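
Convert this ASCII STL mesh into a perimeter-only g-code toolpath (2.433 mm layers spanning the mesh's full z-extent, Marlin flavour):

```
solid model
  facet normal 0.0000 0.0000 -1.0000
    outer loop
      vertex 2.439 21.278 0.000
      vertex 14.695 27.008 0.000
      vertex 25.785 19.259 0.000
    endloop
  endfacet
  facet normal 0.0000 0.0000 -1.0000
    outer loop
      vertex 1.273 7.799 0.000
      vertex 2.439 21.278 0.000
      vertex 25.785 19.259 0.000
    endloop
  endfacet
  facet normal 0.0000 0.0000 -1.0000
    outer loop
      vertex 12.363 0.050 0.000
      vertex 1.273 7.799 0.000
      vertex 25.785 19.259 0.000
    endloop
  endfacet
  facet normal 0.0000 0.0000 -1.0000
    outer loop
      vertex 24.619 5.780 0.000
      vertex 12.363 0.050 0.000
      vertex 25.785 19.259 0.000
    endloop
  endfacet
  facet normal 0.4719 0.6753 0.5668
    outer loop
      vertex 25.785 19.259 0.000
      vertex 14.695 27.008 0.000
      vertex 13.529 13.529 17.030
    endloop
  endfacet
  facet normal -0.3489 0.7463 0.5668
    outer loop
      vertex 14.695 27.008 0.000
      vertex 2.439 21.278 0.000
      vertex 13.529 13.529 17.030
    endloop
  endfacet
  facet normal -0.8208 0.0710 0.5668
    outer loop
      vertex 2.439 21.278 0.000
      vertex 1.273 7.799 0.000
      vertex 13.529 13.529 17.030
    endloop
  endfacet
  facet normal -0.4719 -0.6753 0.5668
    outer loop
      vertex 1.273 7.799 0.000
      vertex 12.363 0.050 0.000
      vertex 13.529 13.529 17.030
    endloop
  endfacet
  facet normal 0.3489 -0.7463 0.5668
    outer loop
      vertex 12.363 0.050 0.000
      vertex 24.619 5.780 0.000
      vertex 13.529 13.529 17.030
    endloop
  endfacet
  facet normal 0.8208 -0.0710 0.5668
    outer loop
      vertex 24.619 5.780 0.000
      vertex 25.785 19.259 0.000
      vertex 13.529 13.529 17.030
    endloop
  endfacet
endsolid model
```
; perimeter-only toolpath
G21 ; units = mm
G90 ; absolute positioning
G28 ; home
; layer 1
G0 Z2.433
G0 X24.034 Y18.440
G1 X14.528 Y25.082
G1 X4.023 Y20.171
G1 X3.024 Y8.618
G1 X12.530 Y1.976
G1 X23.035 Y6.887
G1 X24.034 Y18.440
; layer 2
G0 Z4.866
G0 X22.283 Y17.622
G1 X14.362 Y23.157
G1 X5.608 Y19.064
G1 X4.775 Y9.436
G1 X12.696 Y3.901
G1 X21.450 Y7.994
G1 X22.283 Y17.622
; layer 3
G0 Z7.299
G0 X20.532 Y16.803
G1 X14.195 Y21.231
G1 X7.192 Y17.957
G1 X6.526 Y10.255
G1 X12.863 Y5.827
G1 X19.866 Y9.101
G1 X20.532 Y16.803
; layer 4
G0 Z9.731
G0 X18.782 Y15.985
G1 X14.029 Y19.306
G1 X8.776 Y16.850
G1 X8.276 Y11.073
G1 X13.029 Y7.752
G1 X18.282 Y10.208
G1 X18.782 Y15.985
; layer 5
G0 Z12.164
G0 X17.031 Y15.166
G1 X13.862 Y17.380
G1 X10.360 Y15.743
G1 X10.027 Y11.892
G1 X13.196 Y9.678
G1 X16.698 Y11.315
G1 X17.031 Y15.166
; layer 6
G0 Z14.597
G0 X15.280 Y14.348
G1 X13.696 Y15.455
G1 X11.945 Y14.636
G1 X11.778 Y12.710
G1 X13.362 Y11.603
G1 X15.113 Y12.422
G1 X15.280 Y14.348
M2 ; end

The solid is a regular 6-sided pyramid, base circumscribed radius ≈ 13.5 mm, apex at z ≈ 17 mm. Slicing at Δz = 2.433 mm — 7 equal slices spanning the solid's height, so layer i sits at z = i·h/7 — gives 6 non-empty perimeters. Each is a 6-segment closed polygon; G0 lifts to the layer z and rapids to the start vertex, then G1 traces the edges. The cross-section shrinks linearly with z (the slice at the apex is degenerate and omitted).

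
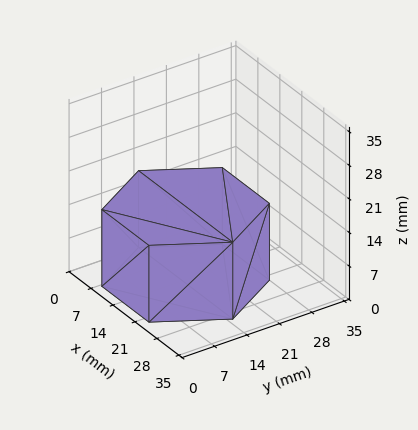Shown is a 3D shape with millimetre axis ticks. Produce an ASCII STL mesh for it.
Reading the render: the shape is a regular 6-sided prism (a cylinder approximated with 6 flat sides), circumscribed radius ≈ 15 mm, height ≈ 16 mm (dimensions read to the nearest mm from the axis ticks). For the STL, each face is triangulated and given an outward normal.

solid part
  facet normal 0.0000 0.0000 -1.0000
    outer loop
      vertex 7.500 27.990 0.000
      vertex 22.500 27.990 0.000
      vertex 30.000 15.000 0.000
    endloop
  endfacet
  facet normal 0.0000 0.0000 -1.0000
    outer loop
      vertex 0.000 15.000 0.000
      vertex 7.500 27.990 0.000
      vertex 30.000 15.000 0.000
    endloop
  endfacet
  facet normal 0.0000 0.0000 -1.0000
    outer loop
      vertex 7.500 2.010 0.000
      vertex 0.000 15.000 0.000
      vertex 30.000 15.000 0.000
    endloop
  endfacet
  facet normal 0.0000 0.0000 -1.0000
    outer loop
      vertex 22.500 2.010 0.000
      vertex 7.500 2.010 0.000
      vertex 30.000 15.000 0.000
    endloop
  endfacet
  facet normal 0.0000 0.0000 1.0000
    outer loop
      vertex 30.000 15.000 16.000
      vertex 22.500 27.990 16.000
      vertex 7.500 27.990 16.000
    endloop
  endfacet
  facet normal 0.0000 0.0000 1.0000
    outer loop
      vertex 30.000 15.000 16.000
      vertex 7.500 27.990 16.000
      vertex 0.000 15.000 16.000
    endloop
  endfacet
  facet normal 0.0000 0.0000 1.0000
    outer loop
      vertex 30.000 15.000 16.000
      vertex 0.000 15.000 16.000
      vertex 7.500 2.010 16.000
    endloop
  endfacet
  facet normal 0.0000 0.0000 1.0000
    outer loop
      vertex 30.000 15.000 16.000
      vertex 7.500 2.010 16.000
      vertex 22.500 2.010 16.000
    endloop
  endfacet
  facet normal 0.8660 0.5000 0.0000
    outer loop
      vertex 30.000 15.000 0.000
      vertex 22.500 27.990 0.000
      vertex 22.500 27.990 16.000
    endloop
  endfacet
  facet normal 0.8660 0.5000 0.0000
    outer loop
      vertex 30.000 15.000 0.000
      vertex 22.500 27.990 16.000
      vertex 30.000 15.000 16.000
    endloop
  endfacet
  facet normal 0.0000 1.0000 0.0000
    outer loop
      vertex 22.500 27.990 0.000
      vertex 7.500 27.990 0.000
      vertex 7.500 27.990 16.000
    endloop
  endfacet
  facet normal 0.0000 1.0000 0.0000
    outer loop
      vertex 22.500 27.990 0.000
      vertex 7.500 27.990 16.000
      vertex 22.500 27.990 16.000
    endloop
  endfacet
  facet normal -0.8660 0.5000 0.0000
    outer loop
      vertex 7.500 27.990 0.000
      vertex 0.000 15.000 0.000
      vertex 0.000 15.000 16.000
    endloop
  endfacet
  facet normal -0.8660 0.5000 0.0000
    outer loop
      vertex 7.500 27.990 0.000
      vertex 0.000 15.000 16.000
      vertex 7.500 27.990 16.000
    endloop
  endfacet
  facet normal -0.8660 -0.5000 0.0000
    outer loop
      vertex 0.000 15.000 0.000
      vertex 7.500 2.010 0.000
      vertex 7.500 2.010 16.000
    endloop
  endfacet
  facet normal -0.8660 -0.5000 0.0000
    outer loop
      vertex 0.000 15.000 0.000
      vertex 7.500 2.010 16.000
      vertex 0.000 15.000 16.000
    endloop
  endfacet
  facet normal 0.0000 -1.0000 0.0000
    outer loop
      vertex 7.500 2.010 0.000
      vertex 22.500 2.010 0.000
      vertex 22.500 2.010 16.000
    endloop
  endfacet
  facet normal 0.0000 -1.0000 0.0000
    outer loop
      vertex 7.500 2.010 0.000
      vertex 22.500 2.010 16.000
      vertex 7.500 2.010 16.000
    endloop
  endfacet
  facet normal 0.8660 -0.5000 0.0000
    outer loop
      vertex 22.500 2.010 0.000
      vertex 30.000 15.000 0.000
      vertex 30.000 15.000 16.000
    endloop
  endfacet
  facet normal 0.8660 -0.5000 0.0000
    outer loop
      vertex 22.500 2.010 0.000
      vertex 30.000 15.000 16.000
      vertex 22.500 2.010 16.000
    endloop
  endfacet
endsolid part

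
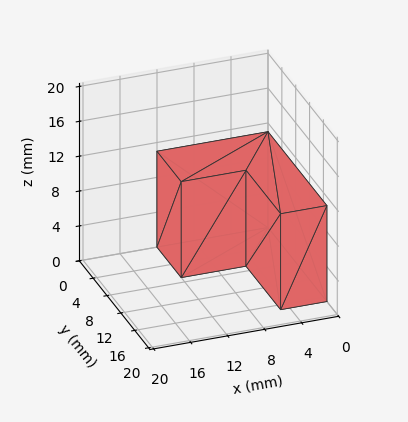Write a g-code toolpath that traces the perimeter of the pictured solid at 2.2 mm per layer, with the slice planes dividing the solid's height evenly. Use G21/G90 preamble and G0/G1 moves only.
Reading the render: the shape is an L-shaped prism: outer 12 × 17 mm, arm thicknesses ≈ 7 mm (horizontal) and 5 mm (vertical), extruded 11 mm in z (dimensions read to the nearest mm from the axis ticks). For the g-code, the solid's height is divided into equal slices at the stated Δz and each level perimeter traced with G1 moves after a G0 lift.

; perimeter-only toolpath
G21 ; units = mm
G90 ; absolute positioning
G28 ; home
; layer 1
G0 Z2.2
G0 X0.0 Y0.0
G1 X12.0 Y0.0
G1 X12.0 Y7.0
G1 X5.0 Y7.0
G1 X5.0 Y17.0
G1 X0.0 Y17.0
G1 X0.0 Y0.0
; layer 2
G0 Z4.4
G0 X0.0 Y0.0
G1 X12.0 Y0.0
G1 X12.0 Y7.0
G1 X5.0 Y7.0
G1 X5.0 Y17.0
G1 X0.0 Y17.0
G1 X0.0 Y0.0
; layer 3
G0 Z6.6
G0 X0.0 Y0.0
G1 X12.0 Y0.0
G1 X12.0 Y7.0
G1 X5.0 Y7.0
G1 X5.0 Y17.0
G1 X0.0 Y17.0
G1 X0.0 Y0.0
; layer 4
G0 Z8.8
G0 X0.0 Y0.0
G1 X12.0 Y0.0
G1 X12.0 Y7.0
G1 X5.0 Y7.0
G1 X5.0 Y17.0
G1 X0.0 Y17.0
G1 X0.0 Y0.0
; layer 5
G0 Z11.0
G0 X0.0 Y0.0
G1 X12.0 Y0.0
G1 X12.0 Y7.0
G1 X5.0 Y7.0
G1 X5.0 Y17.0
G1 X0.0 Y17.0
G1 X0.0 Y0.0
M2 ; end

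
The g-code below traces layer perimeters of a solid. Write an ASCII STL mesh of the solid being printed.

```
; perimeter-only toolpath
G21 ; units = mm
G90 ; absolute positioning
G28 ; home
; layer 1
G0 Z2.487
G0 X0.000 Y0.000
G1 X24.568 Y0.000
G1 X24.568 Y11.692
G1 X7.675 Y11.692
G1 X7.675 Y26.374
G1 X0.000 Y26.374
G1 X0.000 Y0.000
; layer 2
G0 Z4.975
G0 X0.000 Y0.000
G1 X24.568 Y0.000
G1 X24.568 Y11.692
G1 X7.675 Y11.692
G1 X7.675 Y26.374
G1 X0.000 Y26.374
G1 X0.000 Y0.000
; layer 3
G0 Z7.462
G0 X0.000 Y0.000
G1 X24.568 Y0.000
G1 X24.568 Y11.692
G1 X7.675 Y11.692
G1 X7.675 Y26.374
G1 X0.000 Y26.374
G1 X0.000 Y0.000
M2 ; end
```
solid part
  facet normal 0.0000 0.0000 -1.0000
    outer loop
      vertex 24.568 11.692 0.000
      vertex 24.568 0.000 0.000
      vertex 0.000 0.000 0.000
    endloop
  endfacet
  facet normal 0.0000 0.0000 -1.0000
    outer loop
      vertex 7.675 11.692 0.000
      vertex 24.568 11.692 0.000
      vertex 0.000 0.000 0.000
    endloop
  endfacet
  facet normal 0.0000 0.0000 -1.0000
    outer loop
      vertex 7.675 26.374 0.000
      vertex 7.675 11.692 0.000
      vertex 0.000 0.000 0.000
    endloop
  endfacet
  facet normal 0.0000 0.0000 -1.0000
    outer loop
      vertex 0.000 26.374 0.000
      vertex 7.675 26.374 0.000
      vertex 0.000 0.000 0.000
    endloop
  endfacet
  facet normal 0.0000 0.0000 1.0000
    outer loop
      vertex 0.000 0.000 7.462
      vertex 24.568 0.000 7.462
      vertex 24.568 11.692 7.462
    endloop
  endfacet
  facet normal 0.0000 0.0000 1.0000
    outer loop
      vertex 0.000 0.000 7.462
      vertex 24.568 11.692 7.462
      vertex 7.675 11.692 7.462
    endloop
  endfacet
  facet normal 0.0000 0.0000 1.0000
    outer loop
      vertex 0.000 0.000 7.462
      vertex 7.675 11.692 7.462
      vertex 7.675 26.374 7.462
    endloop
  endfacet
  facet normal 0.0000 0.0000 1.0000
    outer loop
      vertex 0.000 0.000 7.462
      vertex 7.675 26.374 7.462
      vertex 0.000 26.374 7.462
    endloop
  endfacet
  facet normal 0.0000 -1.0000 0.0000
    outer loop
      vertex 0.000 0.000 0.000
      vertex 24.568 0.000 0.000
      vertex 24.568 0.000 7.462
    endloop
  endfacet
  facet normal 0.0000 -1.0000 0.0000
    outer loop
      vertex 0.000 0.000 0.000
      vertex 24.568 0.000 7.462
      vertex 0.000 0.000 7.462
    endloop
  endfacet
  facet normal 1.0000 0.0000 0.0000
    outer loop
      vertex 24.568 0.000 0.000
      vertex 24.568 11.692 0.000
      vertex 24.568 11.692 7.462
    endloop
  endfacet
  facet normal 1.0000 0.0000 0.0000
    outer loop
      vertex 24.568 0.000 0.000
      vertex 24.568 11.692 7.462
      vertex 24.568 0.000 7.462
    endloop
  endfacet
  facet normal 0.0000 1.0000 0.0000
    outer loop
      vertex 24.568 11.692 0.000
      vertex 7.675 11.692 0.000
      vertex 7.675 11.692 7.462
    endloop
  endfacet
  facet normal 0.0000 1.0000 0.0000
    outer loop
      vertex 24.568 11.692 0.000
      vertex 7.675 11.692 7.462
      vertex 24.568 11.692 7.462
    endloop
  endfacet
  facet normal 1.0000 0.0000 0.0000
    outer loop
      vertex 7.675 11.692 0.000
      vertex 7.675 26.374 0.000
      vertex 7.675 26.374 7.462
    endloop
  endfacet
  facet normal 1.0000 0.0000 0.0000
    outer loop
      vertex 7.675 11.692 0.000
      vertex 7.675 26.374 7.462
      vertex 7.675 11.692 7.462
    endloop
  endfacet
  facet normal 0.0000 1.0000 0.0000
    outer loop
      vertex 7.675 26.374 0.000
      vertex 0.000 26.374 0.000
      vertex 0.000 26.374 7.462
    endloop
  endfacet
  facet normal 0.0000 1.0000 0.0000
    outer loop
      vertex 7.675 26.374 0.000
      vertex 0.000 26.374 7.462
      vertex 7.675 26.374 7.462
    endloop
  endfacet
  facet normal -1.0000 0.0000 0.0000
    outer loop
      vertex 0.000 26.374 0.000
      vertex 0.000 0.000 0.000
      vertex 0.000 0.000 7.462
    endloop
  endfacet
  facet normal -1.0000 0.0000 0.0000
    outer loop
      vertex 0.000 26.374 0.000
      vertex 0.000 0.000 7.462
      vertex 0.000 26.374 7.462
    endloop
  endfacet
endsolid part

The G0 Z moves step by Δz≈2.487 mm. Every layer's G1 loop is the same polygon, so the solid is a straight extrusion of it from z=0 to z≈7.46. Closing with flat bottom and top caps and triangulating gives 20 facets — an L-shaped prism: outer 24.6 × 26.4 mm, arm thicknesses ≈ 11.7 mm (horizontal) and 7.67 mm (vertical), extruded 7.46 mm in z.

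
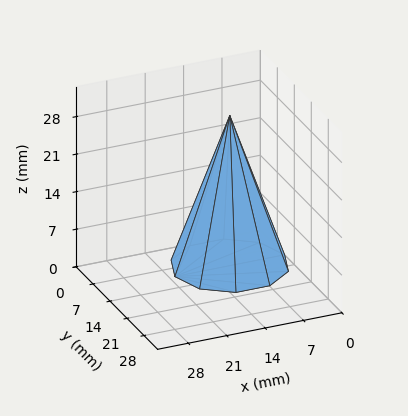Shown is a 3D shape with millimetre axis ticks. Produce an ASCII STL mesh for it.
Reading the render: the shape is a regular 10-sided pyramid, base circumscribed radius ≈ 10 mm, apex at z ≈ 28 mm (dimensions read to the nearest mm from the axis ticks). For the STL, each face is triangulated and given an outward normal.

solid part
  facet normal 0.0000 0.0000 -1.0000
    outer loop
      vertex 13.090 19.511 0.000
      vertex 18.090 15.878 0.000
      vertex 20.000 10.000 0.000
    endloop
  endfacet
  facet normal 0.0000 0.0000 -1.0000
    outer loop
      vertex 6.910 19.511 0.000
      vertex 13.090 19.511 0.000
      vertex 20.000 10.000 0.000
    endloop
  endfacet
  facet normal 0.0000 0.0000 -1.0000
    outer loop
      vertex 1.910 15.878 0.000
      vertex 6.910 19.511 0.000
      vertex 20.000 10.000 0.000
    endloop
  endfacet
  facet normal 0.0000 0.0000 -1.0000
    outer loop
      vertex 0.000 10.000 0.000
      vertex 1.910 15.878 0.000
      vertex 20.000 10.000 0.000
    endloop
  endfacet
  facet normal 0.0000 0.0000 -1.0000
    outer loop
      vertex 1.910 4.122 0.000
      vertex 0.000 10.000 0.000
      vertex 20.000 10.000 0.000
    endloop
  endfacet
  facet normal 0.0000 0.0000 -1.0000
    outer loop
      vertex 6.910 0.489 0.000
      vertex 1.910 4.122 0.000
      vertex 20.000 10.000 0.000
    endloop
  endfacet
  facet normal 0.0000 0.0000 -1.0000
    outer loop
      vertex 13.090 0.489 0.000
      vertex 6.910 0.489 0.000
      vertex 20.000 10.000 0.000
    endloop
  endfacet
  facet normal 0.0000 0.0000 -1.0000
    outer loop
      vertex 18.090 4.122 0.000
      vertex 13.090 0.489 0.000
      vertex 20.000 10.000 0.000
    endloop
  endfacet
  facet normal 0.9005 0.2926 0.3216
    outer loop
      vertex 20.000 10.000 0.000
      vertex 18.090 15.878 0.000
      vertex 10.000 10.000 28.000
    endloop
  endfacet
  facet normal 0.5566 0.7660 0.3216
    outer loop
      vertex 18.090 15.878 0.000
      vertex 13.090 19.511 0.000
      vertex 10.000 10.000 28.000
    endloop
  endfacet
  facet normal 0.0000 0.9469 0.3216
    outer loop
      vertex 13.090 19.511 0.000
      vertex 6.910 19.511 0.000
      vertex 10.000 10.000 28.000
    endloop
  endfacet
  facet normal -0.5566 0.7660 0.3216
    outer loop
      vertex 6.910 19.511 0.000
      vertex 1.910 15.878 0.000
      vertex 10.000 10.000 28.000
    endloop
  endfacet
  facet normal -0.9005 0.2926 0.3216
    outer loop
      vertex 1.910 15.878 0.000
      vertex 0.000 10.000 0.000
      vertex 10.000 10.000 28.000
    endloop
  endfacet
  facet normal -0.9005 -0.2926 0.3216
    outer loop
      vertex 0.000 10.000 0.000
      vertex 1.910 4.122 0.000
      vertex 10.000 10.000 28.000
    endloop
  endfacet
  facet normal -0.5566 -0.7660 0.3216
    outer loop
      vertex 1.910 4.122 0.000
      vertex 6.910 0.489 0.000
      vertex 10.000 10.000 28.000
    endloop
  endfacet
  facet normal 0.0000 -0.9469 0.3216
    outer loop
      vertex 6.910 0.489 0.000
      vertex 13.090 0.489 0.000
      vertex 10.000 10.000 28.000
    endloop
  endfacet
  facet normal 0.5566 -0.7660 0.3216
    outer loop
      vertex 13.090 0.489 0.000
      vertex 18.090 4.122 0.000
      vertex 10.000 10.000 28.000
    endloop
  endfacet
  facet normal 0.9005 -0.2926 0.3216
    outer loop
      vertex 18.090 4.122 0.000
      vertex 20.000 10.000 0.000
      vertex 10.000 10.000 28.000
    endloop
  endfacet
endsolid part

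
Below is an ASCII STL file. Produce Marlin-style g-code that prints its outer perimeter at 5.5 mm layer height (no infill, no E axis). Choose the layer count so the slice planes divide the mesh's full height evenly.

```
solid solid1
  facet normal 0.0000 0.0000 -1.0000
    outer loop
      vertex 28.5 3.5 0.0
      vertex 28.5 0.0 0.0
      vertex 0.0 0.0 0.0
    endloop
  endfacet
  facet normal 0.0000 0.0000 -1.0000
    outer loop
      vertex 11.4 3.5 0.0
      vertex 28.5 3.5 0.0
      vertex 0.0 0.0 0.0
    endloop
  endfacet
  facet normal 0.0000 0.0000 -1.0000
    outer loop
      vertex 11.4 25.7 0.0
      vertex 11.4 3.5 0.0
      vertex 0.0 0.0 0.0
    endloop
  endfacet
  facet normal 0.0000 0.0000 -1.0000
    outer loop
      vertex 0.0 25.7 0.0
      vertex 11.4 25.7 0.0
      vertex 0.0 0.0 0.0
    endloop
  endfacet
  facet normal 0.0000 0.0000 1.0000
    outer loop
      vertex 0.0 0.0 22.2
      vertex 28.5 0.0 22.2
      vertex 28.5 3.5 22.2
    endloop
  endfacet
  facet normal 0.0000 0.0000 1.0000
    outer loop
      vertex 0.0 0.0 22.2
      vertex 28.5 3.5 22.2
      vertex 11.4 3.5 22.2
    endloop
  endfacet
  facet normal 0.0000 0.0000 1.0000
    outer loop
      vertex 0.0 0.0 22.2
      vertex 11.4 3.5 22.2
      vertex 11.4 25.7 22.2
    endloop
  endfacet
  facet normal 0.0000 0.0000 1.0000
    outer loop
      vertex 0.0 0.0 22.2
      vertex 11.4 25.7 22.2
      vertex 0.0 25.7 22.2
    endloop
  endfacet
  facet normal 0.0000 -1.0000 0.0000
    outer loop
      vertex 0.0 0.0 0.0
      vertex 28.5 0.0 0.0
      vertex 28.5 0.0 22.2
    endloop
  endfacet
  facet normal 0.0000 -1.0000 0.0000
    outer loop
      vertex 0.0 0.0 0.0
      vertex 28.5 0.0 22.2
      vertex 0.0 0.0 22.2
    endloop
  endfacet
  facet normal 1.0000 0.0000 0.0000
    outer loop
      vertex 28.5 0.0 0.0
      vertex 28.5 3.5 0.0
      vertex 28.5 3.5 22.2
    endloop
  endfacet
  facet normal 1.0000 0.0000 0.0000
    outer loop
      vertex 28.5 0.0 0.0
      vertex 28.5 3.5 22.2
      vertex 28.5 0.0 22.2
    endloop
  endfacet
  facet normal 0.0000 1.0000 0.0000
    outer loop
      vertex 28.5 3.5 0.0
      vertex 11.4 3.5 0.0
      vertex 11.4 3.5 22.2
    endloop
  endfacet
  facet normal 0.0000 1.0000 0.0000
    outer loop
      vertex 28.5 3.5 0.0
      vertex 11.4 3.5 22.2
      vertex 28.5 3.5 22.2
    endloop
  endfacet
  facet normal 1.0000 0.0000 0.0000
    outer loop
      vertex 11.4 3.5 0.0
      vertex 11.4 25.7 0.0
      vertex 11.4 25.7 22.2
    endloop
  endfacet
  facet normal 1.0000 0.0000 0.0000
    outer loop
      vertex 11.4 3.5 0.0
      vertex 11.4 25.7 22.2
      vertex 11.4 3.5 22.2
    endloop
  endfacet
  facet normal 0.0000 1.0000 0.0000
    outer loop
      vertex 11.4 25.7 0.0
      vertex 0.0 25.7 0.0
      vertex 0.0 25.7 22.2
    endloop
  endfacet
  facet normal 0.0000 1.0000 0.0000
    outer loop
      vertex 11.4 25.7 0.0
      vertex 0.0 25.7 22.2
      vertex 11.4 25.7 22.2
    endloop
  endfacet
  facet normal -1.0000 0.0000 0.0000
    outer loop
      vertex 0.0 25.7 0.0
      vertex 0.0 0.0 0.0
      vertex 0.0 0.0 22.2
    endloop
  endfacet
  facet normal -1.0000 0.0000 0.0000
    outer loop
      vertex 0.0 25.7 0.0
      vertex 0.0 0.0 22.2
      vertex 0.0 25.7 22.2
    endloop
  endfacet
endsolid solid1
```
; perimeter-only toolpath
G21 ; units = mm
G90 ; absolute positioning
G28 ; home
; layer 1
G0 Z5.5
G0 X0.0 Y0.0
G1 X28.5 Y0.0
G1 X28.5 Y3.5
G1 X11.4 Y3.5
G1 X11.4 Y25.7
G1 X0.0 Y25.7
G1 X0.0 Y0.0
; layer 2
G0 Z11.1
G0 X0.0 Y0.0
G1 X28.5 Y0.0
G1 X28.5 Y3.5
G1 X11.4 Y3.5
G1 X11.4 Y25.7
G1 X0.0 Y25.7
G1 X0.0 Y0.0
; layer 3
G0 Z16.6
G0 X0.0 Y0.0
G1 X28.5 Y0.0
G1 X28.5 Y3.5
G1 X11.4 Y3.5
G1 X11.4 Y25.7
G1 X0.0 Y25.7
G1 X0.0 Y0.0
; layer 4
G0 Z22.2
G0 X0.0 Y0.0
G1 X28.5 Y0.0
G1 X28.5 Y3.5
G1 X11.4 Y3.5
G1 X11.4 Y25.7
G1 X0.0 Y25.7
G1 X0.0 Y0.0
M2 ; end

The solid is an L-shaped prism: outer 28.5 × 25.7 mm, arm thicknesses ≈ 3.5 mm (horizontal) and 11.4 mm (vertical), extruded 22.2 mm in z. Slicing at Δz = 5.5 mm — 4 equal slices spanning the solid's height, so layer i sits at z = i·h/4 — gives 4 non-empty perimeters. Each is a 6-segment closed polygon; G0 lifts to the layer z and rapids to the start vertex, then G1 traces the edges.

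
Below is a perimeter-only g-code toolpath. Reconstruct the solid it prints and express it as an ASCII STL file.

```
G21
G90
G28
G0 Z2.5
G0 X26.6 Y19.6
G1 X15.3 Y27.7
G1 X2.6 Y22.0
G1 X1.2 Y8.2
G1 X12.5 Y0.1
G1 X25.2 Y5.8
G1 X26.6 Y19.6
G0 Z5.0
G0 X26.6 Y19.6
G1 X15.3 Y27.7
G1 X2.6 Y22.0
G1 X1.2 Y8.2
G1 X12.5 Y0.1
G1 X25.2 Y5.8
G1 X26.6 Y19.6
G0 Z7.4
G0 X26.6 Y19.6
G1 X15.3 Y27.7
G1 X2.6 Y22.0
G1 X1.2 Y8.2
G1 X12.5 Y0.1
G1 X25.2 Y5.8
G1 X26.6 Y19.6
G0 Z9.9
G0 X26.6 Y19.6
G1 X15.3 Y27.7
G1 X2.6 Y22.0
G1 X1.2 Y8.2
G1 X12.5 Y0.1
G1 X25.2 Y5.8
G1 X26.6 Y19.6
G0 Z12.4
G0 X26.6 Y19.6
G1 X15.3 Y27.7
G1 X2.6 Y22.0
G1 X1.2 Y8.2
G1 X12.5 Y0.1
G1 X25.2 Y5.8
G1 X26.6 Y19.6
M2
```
solid part
  facet normal 0.0000 0.0000 -1.0000
    outer loop
      vertex 2.6 22.0 0.0
      vertex 15.3 27.7 0.0
      vertex 26.6 19.6 0.0
    endloop
  endfacet
  facet normal 0.0000 0.0000 -1.0000
    outer loop
      vertex 1.2 8.2 0.0
      vertex 2.6 22.0 0.0
      vertex 26.6 19.6 0.0
    endloop
  endfacet
  facet normal 0.0000 0.0000 -1.0000
    outer loop
      vertex 12.5 0.1 0.0
      vertex 1.2 8.2 0.0
      vertex 26.6 19.6 0.0
    endloop
  endfacet
  facet normal 0.0000 0.0000 -1.0000
    outer loop
      vertex 25.2 5.8 0.0
      vertex 12.5 0.1 0.0
      vertex 26.6 19.6 0.0
    endloop
  endfacet
  facet normal 0.0000 0.0000 1.0000
    outer loop
      vertex 26.6 19.6 12.4
      vertex 15.3 27.7 12.4
      vertex 2.6 22.0 12.4
    endloop
  endfacet
  facet normal 0.0000 0.0000 1.0000
    outer loop
      vertex 26.6 19.6 12.4
      vertex 2.6 22.0 12.4
      vertex 1.2 8.2 12.4
    endloop
  endfacet
  facet normal 0.0000 0.0000 1.0000
    outer loop
      vertex 26.6 19.6 12.4
      vertex 1.2 8.2 12.4
      vertex 12.5 0.1 12.4
    endloop
  endfacet
  facet normal 0.0000 0.0000 1.0000
    outer loop
      vertex 26.6 19.6 12.4
      vertex 12.5 0.1 12.4
      vertex 25.2 5.8 12.4
    endloop
  endfacet
  facet normal 0.5826 0.8128 0.0000
    outer loop
      vertex 26.6 19.6 0.0
      vertex 15.3 27.7 0.0
      vertex 15.3 27.7 12.4
    endloop
  endfacet
  facet normal 0.5826 0.8128 0.0000
    outer loop
      vertex 26.6 19.6 0.0
      vertex 15.3 27.7 12.4
      vertex 26.6 19.6 12.4
    endloop
  endfacet
  facet normal -0.4095 0.9123 0.0000
    outer loop
      vertex 15.3 27.7 0.0
      vertex 2.6 22.0 0.0
      vertex 2.6 22.0 12.4
    endloop
  endfacet
  facet normal -0.4095 0.9123 0.0000
    outer loop
      vertex 15.3 27.7 0.0
      vertex 2.6 22.0 12.4
      vertex 15.3 27.7 12.4
    endloop
  endfacet
  facet normal -0.9949 0.1009 0.0000
    outer loop
      vertex 2.6 22.0 0.0
      vertex 1.2 8.2 0.0
      vertex 1.2 8.2 12.4
    endloop
  endfacet
  facet normal -0.9949 0.1009 0.0000
    outer loop
      vertex 2.6 22.0 0.0
      vertex 1.2 8.2 12.4
      vertex 2.6 22.0 12.4
    endloop
  endfacet
  facet normal -0.5826 -0.8128 0.0000
    outer loop
      vertex 1.2 8.2 0.0
      vertex 12.5 0.1 0.0
      vertex 12.5 0.1 12.4
    endloop
  endfacet
  facet normal -0.5826 -0.8128 0.0000
    outer loop
      vertex 1.2 8.2 0.0
      vertex 12.5 0.1 12.4
      vertex 1.2 8.2 12.4
    endloop
  endfacet
  facet normal 0.4095 -0.9123 0.0000
    outer loop
      vertex 12.5 0.1 0.0
      vertex 25.2 5.8 0.0
      vertex 25.2 5.8 12.4
    endloop
  endfacet
  facet normal 0.4095 -0.9123 0.0000
    outer loop
      vertex 12.5 0.1 0.0
      vertex 25.2 5.8 12.4
      vertex 12.5 0.1 12.4
    endloop
  endfacet
  facet normal 0.9949 -0.1009 0.0000
    outer loop
      vertex 25.2 5.8 0.0
      vertex 26.6 19.6 0.0
      vertex 26.6 19.6 12.4
    endloop
  endfacet
  facet normal 0.9949 -0.1009 0.0000
    outer loop
      vertex 25.2 5.8 0.0
      vertex 26.6 19.6 12.4
      vertex 25.2 5.8 12.4
    endloop
  endfacet
endsolid part

The G0 Z moves step by Δz≈2.5 mm. Every layer's G1 loop is the same polygon, so the solid is a straight extrusion of it from z=0 to z≈12.4. Closing with flat bottom and top caps and triangulating gives 20 facets — a regular 6-sided prism (a cylinder approximated with 6 flat sides), circumscribed radius ≈ 13.9 mm, height ≈ 12.4 mm.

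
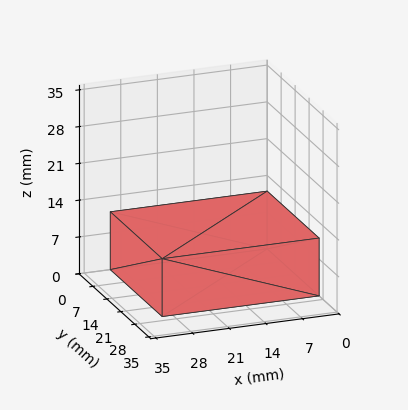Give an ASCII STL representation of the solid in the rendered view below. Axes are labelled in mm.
Reading the render: the shape is a rectangular box, roughly 30 × 26 mm footprint and 11 mm tall (dimensions read to the nearest mm from the axis ticks). For the STL, each face is triangulated and given an outward normal.

solid part
  facet normal 0.0000 0.0000 -1.0000
    outer loop
      vertex 30.00 26.00 0.00
      vertex 30.00 0.00 0.00
      vertex 0.00 0.00 0.00
    endloop
  endfacet
  facet normal 0.0000 0.0000 -1.0000
    outer loop
      vertex 0.00 26.00 0.00
      vertex 30.00 26.00 0.00
      vertex 0.00 0.00 0.00
    endloop
  endfacet
  facet normal 0.0000 0.0000 1.0000
    outer loop
      vertex 0.00 0.00 11.00
      vertex 30.00 0.00 11.00
      vertex 30.00 26.00 11.00
    endloop
  endfacet
  facet normal 0.0000 0.0000 1.0000
    outer loop
      vertex 0.00 0.00 11.00
      vertex 30.00 26.00 11.00
      vertex 0.00 26.00 11.00
    endloop
  endfacet
  facet normal 0.0000 -1.0000 0.0000
    outer loop
      vertex 0.00 0.00 0.00
      vertex 30.00 0.00 0.00
      vertex 30.00 0.00 11.00
    endloop
  endfacet
  facet normal 0.0000 -1.0000 0.0000
    outer loop
      vertex 0.00 0.00 0.00
      vertex 30.00 0.00 11.00
      vertex 0.00 0.00 11.00
    endloop
  endfacet
  facet normal 0.0000 1.0000 0.0000
    outer loop
      vertex 30.00 26.00 11.00
      vertex 30.00 26.00 0.00
      vertex 0.00 26.00 0.00
    endloop
  endfacet
  facet normal 0.0000 1.0000 0.0000
    outer loop
      vertex 0.00 26.00 11.00
      vertex 30.00 26.00 11.00
      vertex 0.00 26.00 0.00
    endloop
  endfacet
  facet normal -1.0000 0.0000 0.0000
    outer loop
      vertex 0.00 26.00 11.00
      vertex 0.00 26.00 0.00
      vertex 0.00 0.00 0.00
    endloop
  endfacet
  facet normal -1.0000 0.0000 0.0000
    outer loop
      vertex 0.00 0.00 11.00
      vertex 0.00 26.00 11.00
      vertex 0.00 0.00 0.00
    endloop
  endfacet
  facet normal 1.0000 0.0000 0.0000
    outer loop
      vertex 30.00 0.00 0.00
      vertex 30.00 26.00 0.00
      vertex 30.00 26.00 11.00
    endloop
  endfacet
  facet normal 1.0000 0.0000 0.0000
    outer loop
      vertex 30.00 0.00 0.00
      vertex 30.00 26.00 11.00
      vertex 30.00 0.00 11.00
    endloop
  endfacet
endsolid part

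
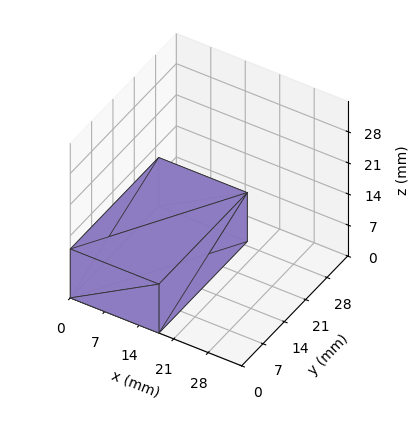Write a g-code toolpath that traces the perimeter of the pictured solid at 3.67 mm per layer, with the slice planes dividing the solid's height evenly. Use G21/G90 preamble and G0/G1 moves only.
Reading the render: the shape is a rectangular box, roughly 18 × 29 mm footprint and 11 mm tall (dimensions read to the nearest mm from the axis ticks). For the g-code, the solid's height is divided into equal slices at the stated Δz and each level perimeter traced with G1 moves after a G0 lift.

; perimeter-only toolpath
G21 ; units = mm
G90 ; absolute positioning
G28 ; home
; layer 1
G0 Z3.67
G0 X0.00 Y0.00
G1 X18.00 Y0.00
G1 X18.00 Y29.00
G1 X0.00 Y29.00
G1 X0.00 Y0.00
; layer 2
G0 Z7.33
G0 X0.00 Y0.00
G1 X18.00 Y0.00
G1 X18.00 Y29.00
G1 X0.00 Y29.00
G1 X0.00 Y0.00
; layer 3
G0 Z11.00
G0 X0.00 Y0.00
G1 X18.00 Y0.00
G1 X18.00 Y29.00
G1 X0.00 Y29.00
G1 X0.00 Y0.00
M2 ; end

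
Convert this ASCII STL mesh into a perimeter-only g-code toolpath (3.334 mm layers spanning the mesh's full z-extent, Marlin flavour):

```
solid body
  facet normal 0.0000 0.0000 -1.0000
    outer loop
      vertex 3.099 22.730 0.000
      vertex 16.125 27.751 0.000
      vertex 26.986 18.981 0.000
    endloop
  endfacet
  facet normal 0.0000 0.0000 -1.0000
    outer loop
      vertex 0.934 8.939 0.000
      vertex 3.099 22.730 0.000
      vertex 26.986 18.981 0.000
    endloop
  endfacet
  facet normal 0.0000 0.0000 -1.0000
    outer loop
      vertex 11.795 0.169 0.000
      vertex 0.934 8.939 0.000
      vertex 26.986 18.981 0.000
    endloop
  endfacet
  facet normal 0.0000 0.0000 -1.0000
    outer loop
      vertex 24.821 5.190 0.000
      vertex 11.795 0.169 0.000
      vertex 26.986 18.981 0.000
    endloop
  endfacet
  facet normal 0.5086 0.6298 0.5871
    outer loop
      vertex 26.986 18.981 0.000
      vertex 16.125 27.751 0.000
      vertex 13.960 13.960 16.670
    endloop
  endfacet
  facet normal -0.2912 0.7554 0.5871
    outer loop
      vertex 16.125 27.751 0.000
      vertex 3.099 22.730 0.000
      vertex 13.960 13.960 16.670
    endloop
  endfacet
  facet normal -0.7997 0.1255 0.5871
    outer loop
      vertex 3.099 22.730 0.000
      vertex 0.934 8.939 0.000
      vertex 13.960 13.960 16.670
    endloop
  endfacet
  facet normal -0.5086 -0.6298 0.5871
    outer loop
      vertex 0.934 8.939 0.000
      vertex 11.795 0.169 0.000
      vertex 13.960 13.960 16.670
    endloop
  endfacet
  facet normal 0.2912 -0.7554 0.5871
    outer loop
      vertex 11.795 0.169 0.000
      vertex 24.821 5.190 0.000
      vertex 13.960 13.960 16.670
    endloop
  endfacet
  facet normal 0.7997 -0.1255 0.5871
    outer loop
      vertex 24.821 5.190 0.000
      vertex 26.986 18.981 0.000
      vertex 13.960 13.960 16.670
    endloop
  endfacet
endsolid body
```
; perimeter-only toolpath
G21 ; units = mm
G90 ; absolute positioning
G28 ; home
; layer 1
G0 Z3.334
G0 X24.381 Y17.977
G1 X15.692 Y24.993
G1 X5.271 Y20.976
G1 X3.539 Y9.943
G1 X12.228 Y2.927
G1 X22.649 Y6.944
G1 X24.381 Y17.977
; layer 2
G0 Z6.668
G0 X21.776 Y16.973
G1 X15.259 Y22.235
G1 X7.443 Y19.222
G1 X6.144 Y10.947
G1 X12.661 Y5.685
G1 X20.477 Y8.698
G1 X21.776 Y16.973
; layer 3
G0 Z10.002
G0 X19.170 Y15.968
G1 X14.826 Y19.476
G1 X9.616 Y17.468
G1 X8.750 Y11.952
G1 X13.094 Y8.444
G1 X18.304 Y10.452
G1 X19.170 Y15.968
; layer 4
G0 Z13.336
G0 X16.565 Y14.964
G1 X14.393 Y16.718
G1 X11.788 Y15.714
G1 X11.355 Y12.956
G1 X13.527 Y11.202
G1 X16.132 Y12.206
G1 X16.565 Y14.964
M2 ; end

The solid is a regular 6-sided pyramid, base circumscribed radius ≈ 14 mm, apex at z ≈ 16.7 mm. Slicing at Δz = 3.334 mm — 5 equal slices spanning the solid's height, so layer i sits at z = i·h/5 — gives 4 non-empty perimeters. Each is a 6-segment closed polygon; G0 lifts to the layer z and rapids to the start vertex, then G1 traces the edges. The cross-section shrinks linearly with z (the slice at the apex is degenerate and omitted).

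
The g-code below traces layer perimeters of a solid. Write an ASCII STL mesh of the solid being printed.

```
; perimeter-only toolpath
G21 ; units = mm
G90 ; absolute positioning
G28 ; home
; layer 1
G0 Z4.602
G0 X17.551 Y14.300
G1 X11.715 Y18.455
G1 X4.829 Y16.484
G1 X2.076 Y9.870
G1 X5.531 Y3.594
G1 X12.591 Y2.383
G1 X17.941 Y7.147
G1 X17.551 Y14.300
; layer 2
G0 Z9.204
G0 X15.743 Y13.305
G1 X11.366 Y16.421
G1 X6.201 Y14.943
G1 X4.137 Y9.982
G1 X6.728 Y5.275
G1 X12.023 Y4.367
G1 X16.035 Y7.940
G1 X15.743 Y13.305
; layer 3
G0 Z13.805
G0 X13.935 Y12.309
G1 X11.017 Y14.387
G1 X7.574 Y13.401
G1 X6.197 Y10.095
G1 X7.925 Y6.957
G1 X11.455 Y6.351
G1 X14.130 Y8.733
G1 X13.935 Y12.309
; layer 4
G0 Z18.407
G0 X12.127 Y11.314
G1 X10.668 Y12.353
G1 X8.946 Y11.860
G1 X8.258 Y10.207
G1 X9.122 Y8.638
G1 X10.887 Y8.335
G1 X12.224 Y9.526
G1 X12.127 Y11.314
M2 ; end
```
solid part
  facet normal 0.0000 0.0000 -1.0000
    outer loop
      vertex 3.456 18.025 0.000
      vertex 12.064 20.489 0.000
      vertex 19.359 15.295 0.000
    endloop
  endfacet
  facet normal 0.0000 0.0000 -1.0000
    outer loop
      vertex 0.015 9.758 0.000
      vertex 3.456 18.025 0.000
      vertex 19.359 15.295 0.000
    endloop
  endfacet
  facet normal 0.0000 0.0000 -1.0000
    outer loop
      vertex 4.334 1.913 0.000
      vertex 0.015 9.758 0.000
      vertex 19.359 15.295 0.000
    endloop
  endfacet
  facet normal 0.0000 0.0000 -1.0000
    outer loop
      vertex 13.159 0.399 0.000
      vertex 4.334 1.913 0.000
      vertex 19.359 15.295 0.000
    endloop
  endfacet
  facet normal 0.0000 0.0000 -1.0000
    outer loop
      vertex 19.846 6.354 0.000
      vertex 13.159 0.399 0.000
      vertex 19.359 15.295 0.000
    endloop
  endfacet
  facet normal 0.5378 0.7553 0.3746
    outer loop
      vertex 19.359 15.295 0.000
      vertex 12.064 20.489 0.000
      vertex 10.319 10.319 23.009
    endloop
  endfacet
  facet normal -0.2552 0.8914 0.3746
    outer loop
      vertex 12.064 20.489 0.000
      vertex 3.456 18.025 0.000
      vertex 10.319 10.319 23.009
    endloop
  endfacet
  facet normal -0.8560 0.3563 0.3746
    outer loop
      vertex 3.456 18.025 0.000
      vertex 0.015 9.758 0.000
      vertex 10.319 10.319 23.009
    endloop
  endfacet
  facet normal -0.8122 -0.4472 0.3746
    outer loop
      vertex 0.015 9.758 0.000
      vertex 4.334 1.913 0.000
      vertex 10.319 10.319 23.009
    endloop
  endfacet
  facet normal -0.1568 -0.9138 0.3746
    outer loop
      vertex 4.334 1.913 0.000
      vertex 13.159 0.399 0.000
      vertex 10.319 10.319 23.009
    endloop
  endfacet
  facet normal 0.6166 -0.6924 0.3746
    outer loop
      vertex 13.159 0.399 0.000
      vertex 19.846 6.354 0.000
      vertex 10.319 10.319 23.009
    endloop
  endfacet
  facet normal 0.9258 0.0504 0.3746
    outer loop
      vertex 19.846 6.354 0.000
      vertex 19.359 15.295 0.000
      vertex 10.319 10.319 23.009
    endloop
  endfacet
endsolid part

The G0 Z moves step by Δz≈4.602 mm. The G1 loops shrink linearly with z, so the solid tapers from its base footprint up to z≈23. Closing with a flat bottom cap and the tapered top and triangulating gives 12 facets — a regular 7-sided pyramid, base circumscribed radius ≈ 10.3 mm, apex at z ≈ 23 mm.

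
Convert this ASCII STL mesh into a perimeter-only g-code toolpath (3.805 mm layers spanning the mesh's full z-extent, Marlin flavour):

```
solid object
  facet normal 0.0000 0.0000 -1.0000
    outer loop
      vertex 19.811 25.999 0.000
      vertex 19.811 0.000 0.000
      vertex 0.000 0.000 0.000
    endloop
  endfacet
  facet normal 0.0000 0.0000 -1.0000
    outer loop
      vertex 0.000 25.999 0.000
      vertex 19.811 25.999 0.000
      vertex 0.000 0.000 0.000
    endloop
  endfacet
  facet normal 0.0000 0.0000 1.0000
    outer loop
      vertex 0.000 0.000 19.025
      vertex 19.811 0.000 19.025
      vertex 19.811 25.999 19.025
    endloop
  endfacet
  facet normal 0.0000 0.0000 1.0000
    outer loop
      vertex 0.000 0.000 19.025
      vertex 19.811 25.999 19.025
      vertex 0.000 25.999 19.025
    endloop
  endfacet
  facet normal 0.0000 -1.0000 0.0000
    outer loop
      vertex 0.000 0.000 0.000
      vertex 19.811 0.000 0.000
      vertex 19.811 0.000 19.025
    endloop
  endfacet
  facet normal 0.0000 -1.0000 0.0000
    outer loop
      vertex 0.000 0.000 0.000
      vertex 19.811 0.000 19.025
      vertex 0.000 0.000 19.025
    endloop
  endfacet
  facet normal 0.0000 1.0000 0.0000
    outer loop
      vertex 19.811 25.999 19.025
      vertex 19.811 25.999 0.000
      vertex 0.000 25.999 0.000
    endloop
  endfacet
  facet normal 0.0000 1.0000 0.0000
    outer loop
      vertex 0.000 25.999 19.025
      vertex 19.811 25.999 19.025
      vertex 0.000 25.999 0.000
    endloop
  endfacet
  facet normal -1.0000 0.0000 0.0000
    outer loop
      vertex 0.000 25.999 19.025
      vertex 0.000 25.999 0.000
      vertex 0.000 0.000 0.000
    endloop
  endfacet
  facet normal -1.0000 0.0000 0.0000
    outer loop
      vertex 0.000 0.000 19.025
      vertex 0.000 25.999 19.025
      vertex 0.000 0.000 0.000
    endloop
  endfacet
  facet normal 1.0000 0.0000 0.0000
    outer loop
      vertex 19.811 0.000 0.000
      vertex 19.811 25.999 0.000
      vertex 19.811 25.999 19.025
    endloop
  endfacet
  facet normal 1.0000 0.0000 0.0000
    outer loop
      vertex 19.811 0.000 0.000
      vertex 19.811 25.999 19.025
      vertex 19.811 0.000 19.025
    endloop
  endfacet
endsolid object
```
; perimeter-only toolpath
G21 ; units = mm
G90 ; absolute positioning
G28 ; home
; layer 1
G0 Z3.805
G0 X0.000 Y0.000
G1 X19.811 Y0.000
G1 X19.811 Y25.999
G1 X0.000 Y25.999
G1 X0.000 Y0.000
; layer 2
G0 Z7.610
G0 X0.000 Y0.000
G1 X19.811 Y0.000
G1 X19.811 Y25.999
G1 X0.000 Y25.999
G1 X0.000 Y0.000
; layer 3
G0 Z11.415
G0 X0.000 Y0.000
G1 X19.811 Y0.000
G1 X19.811 Y25.999
G1 X0.000 Y25.999
G1 X0.000 Y0.000
; layer 4
G0 Z15.220
G0 X0.000 Y0.000
G1 X19.811 Y0.000
G1 X19.811 Y25.999
G1 X0.000 Y25.999
G1 X0.000 Y0.000
; layer 5
G0 Z19.025
G0 X0.000 Y0.000
G1 X19.811 Y0.000
G1 X19.811 Y25.999
G1 X0.000 Y25.999
G1 X0.000 Y0.000
M2 ; end

The solid is a rectangular box, roughly 19.8 × 26 mm footprint and 19 mm tall. Slicing at Δz = 3.805 mm — 5 equal slices spanning the solid's height, so layer i sits at z = i·h/5 — gives 5 non-empty perimeters. Each is a 4-segment closed polygon; G0 lifts to the layer z and rapids to the start vertex, then G1 traces the edges.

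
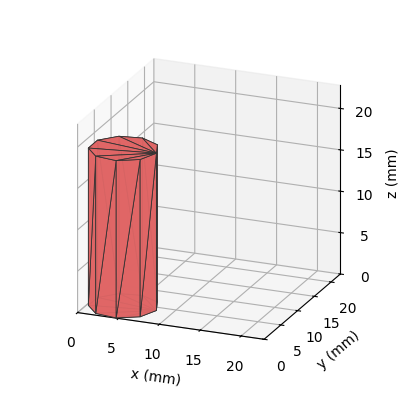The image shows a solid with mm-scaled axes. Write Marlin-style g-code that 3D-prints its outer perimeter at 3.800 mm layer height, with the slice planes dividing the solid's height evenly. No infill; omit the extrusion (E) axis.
Reading the render: the shape is a regular 9-sided prism (a cylinder approximated with 9 flat sides), circumscribed radius ≈ 4 mm, height ≈ 19 mm (dimensions read to the nearest mm from the axis ticks). For the g-code, the solid's height is divided into equal slices at the stated Δz and each level perimeter traced with G1 moves after a G0 lift.

; perimeter-only toolpath
G21 ; units = mm
G90 ; absolute positioning
G28 ; home
; layer 1
G0 Z3.800
G0 X8.000 Y4.000
G1 X7.064 Y6.571
G1 X4.695 Y7.939
G1 X2.000 Y7.464
G1 X0.241 Y5.368
G1 X0.241 Y2.632
G1 X2.000 Y0.536
G1 X4.695 Y0.061
G1 X7.064 Y1.429
G1 X8.000 Y4.000
; layer 2
G0 Z7.600
G0 X8.000 Y4.000
G1 X7.064 Y6.571
G1 X4.695 Y7.939
G1 X2.000 Y7.464
G1 X0.241 Y5.368
G1 X0.241 Y2.632
G1 X2.000 Y0.536
G1 X4.695 Y0.061
G1 X7.064 Y1.429
G1 X8.000 Y4.000
; layer 3
G0 Z11.400
G0 X8.000 Y4.000
G1 X7.064 Y6.571
G1 X4.695 Y7.939
G1 X2.000 Y7.464
G1 X0.241 Y5.368
G1 X0.241 Y2.632
G1 X2.000 Y0.536
G1 X4.695 Y0.061
G1 X7.064 Y1.429
G1 X8.000 Y4.000
; layer 4
G0 Z15.200
G0 X8.000 Y4.000
G1 X7.064 Y6.571
G1 X4.695 Y7.939
G1 X2.000 Y7.464
G1 X0.241 Y5.368
G1 X0.241 Y2.632
G1 X2.000 Y0.536
G1 X4.695 Y0.061
G1 X7.064 Y1.429
G1 X8.000 Y4.000
; layer 5
G0 Z19.000
G0 X8.000 Y4.000
G1 X7.064 Y6.571
G1 X4.695 Y7.939
G1 X2.000 Y7.464
G1 X0.241 Y5.368
G1 X0.241 Y2.632
G1 X2.000 Y0.536
G1 X4.695 Y0.061
G1 X7.064 Y1.429
G1 X8.000 Y4.000
M2 ; end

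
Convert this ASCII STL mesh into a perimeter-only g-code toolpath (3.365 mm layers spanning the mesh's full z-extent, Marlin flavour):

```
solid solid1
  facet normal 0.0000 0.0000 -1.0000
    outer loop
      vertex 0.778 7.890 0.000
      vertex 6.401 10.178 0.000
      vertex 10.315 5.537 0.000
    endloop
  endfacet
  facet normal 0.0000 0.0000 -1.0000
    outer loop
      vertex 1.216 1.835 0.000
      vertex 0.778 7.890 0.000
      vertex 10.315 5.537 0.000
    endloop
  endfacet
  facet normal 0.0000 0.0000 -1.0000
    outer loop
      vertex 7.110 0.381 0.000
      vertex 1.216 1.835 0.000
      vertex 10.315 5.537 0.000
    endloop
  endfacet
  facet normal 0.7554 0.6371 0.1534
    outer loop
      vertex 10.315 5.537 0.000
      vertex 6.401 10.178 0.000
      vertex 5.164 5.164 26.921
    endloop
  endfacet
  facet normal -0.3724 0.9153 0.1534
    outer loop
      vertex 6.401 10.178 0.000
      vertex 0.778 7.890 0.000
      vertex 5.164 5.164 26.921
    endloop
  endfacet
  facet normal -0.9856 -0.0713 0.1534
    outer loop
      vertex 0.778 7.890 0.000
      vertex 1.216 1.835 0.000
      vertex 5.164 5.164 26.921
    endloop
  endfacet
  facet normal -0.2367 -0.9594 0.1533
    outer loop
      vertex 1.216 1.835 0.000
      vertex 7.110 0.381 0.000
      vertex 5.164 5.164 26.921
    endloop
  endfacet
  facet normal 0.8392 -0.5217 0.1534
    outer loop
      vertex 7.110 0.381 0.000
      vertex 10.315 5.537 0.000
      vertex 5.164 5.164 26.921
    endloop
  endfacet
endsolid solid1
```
; perimeter-only toolpath
G21 ; units = mm
G90 ; absolute positioning
G28 ; home
; layer 1
G0 Z3.365
G0 X9.671 Y5.490
G1 X6.246 Y9.551
G1 X1.326 Y7.549
G1 X1.710 Y2.251
G1 X6.867 Y0.979
G1 X9.671 Y5.490
; layer 2
G0 Z6.730
G0 X9.027 Y5.444
G1 X6.092 Y8.925
G1 X1.874 Y7.208
G1 X2.203 Y2.667
G1 X6.623 Y1.577
G1 X9.027 Y5.444
; layer 3
G0 Z10.095
G0 X8.383 Y5.397
G1 X5.937 Y8.298
G1 X2.423 Y6.868
G1 X2.696 Y3.083
G1 X6.380 Y2.175
G1 X8.383 Y5.397
; layer 4
G0 Z13.460
G0 X7.739 Y5.351
G1 X5.782 Y7.671
G1 X2.971 Y6.527
G1 X3.190 Y3.499
G1 X6.137 Y2.772
G1 X7.739 Y5.351
; layer 5
G0 Z16.826
G0 X7.096 Y5.304
G1 X5.628 Y7.044
G1 X3.519 Y6.186
G1 X3.683 Y3.916
G1 X5.894 Y3.370
G1 X7.096 Y5.304
; layer 6
G0 Z20.191
G0 X6.452 Y5.257
G1 X5.473 Y6.417
G1 X4.067 Y5.845
G1 X4.177 Y4.332
G1 X5.650 Y3.968
G1 X6.452 Y5.257
; layer 7
G0 Z23.556
G0 X5.808 Y5.211
G1 X5.319 Y5.791
G1 X4.616 Y5.505
G1 X4.670 Y4.748
G1 X5.407 Y4.566
G1 X5.808 Y5.211
M2 ; end

The solid is a regular 5-sided pyramid, base circumscribed radius ≈ 5.16 mm, apex at z ≈ 26.9 mm. Slicing at Δz = 3.365 mm — 8 equal slices spanning the solid's height, so layer i sits at z = i·h/8 — gives 7 non-empty perimeters. Each is a 5-segment closed polygon; G0 lifts to the layer z and rapids to the start vertex, then G1 traces the edges. The cross-section shrinks linearly with z (the slice at the apex is degenerate and omitted).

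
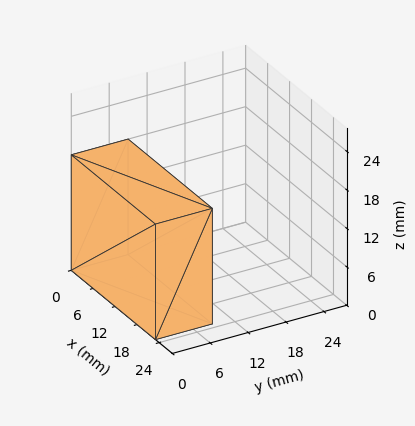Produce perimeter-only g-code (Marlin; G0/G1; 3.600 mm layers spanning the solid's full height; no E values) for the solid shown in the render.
Reading the render: the shape is a rectangular box, roughly 23 × 9 mm footprint and 18 mm tall (dimensions read to the nearest mm from the axis ticks). For the g-code, the solid's height is divided into equal slices at the stated Δz and each level perimeter traced with G1 moves after a G0 lift.

; perimeter-only toolpath
G21 ; units = mm
G90 ; absolute positioning
G28 ; home
; layer 1
G0 Z3.600
G0 X0.000 Y0.000
G1 X23.000 Y0.000
G1 X23.000 Y9.000
G1 X0.000 Y9.000
G1 X0.000 Y0.000
; layer 2
G0 Z7.200
G0 X0.000 Y0.000
G1 X23.000 Y0.000
G1 X23.000 Y9.000
G1 X0.000 Y9.000
G1 X0.000 Y0.000
; layer 3
G0 Z10.800
G0 X0.000 Y0.000
G1 X23.000 Y0.000
G1 X23.000 Y9.000
G1 X0.000 Y9.000
G1 X0.000 Y0.000
; layer 4
G0 Z14.400
G0 X0.000 Y0.000
G1 X23.000 Y0.000
G1 X23.000 Y9.000
G1 X0.000 Y9.000
G1 X0.000 Y0.000
; layer 5
G0 Z18.000
G0 X0.000 Y0.000
G1 X23.000 Y0.000
G1 X23.000 Y9.000
G1 X0.000 Y9.000
G1 X0.000 Y0.000
M2 ; end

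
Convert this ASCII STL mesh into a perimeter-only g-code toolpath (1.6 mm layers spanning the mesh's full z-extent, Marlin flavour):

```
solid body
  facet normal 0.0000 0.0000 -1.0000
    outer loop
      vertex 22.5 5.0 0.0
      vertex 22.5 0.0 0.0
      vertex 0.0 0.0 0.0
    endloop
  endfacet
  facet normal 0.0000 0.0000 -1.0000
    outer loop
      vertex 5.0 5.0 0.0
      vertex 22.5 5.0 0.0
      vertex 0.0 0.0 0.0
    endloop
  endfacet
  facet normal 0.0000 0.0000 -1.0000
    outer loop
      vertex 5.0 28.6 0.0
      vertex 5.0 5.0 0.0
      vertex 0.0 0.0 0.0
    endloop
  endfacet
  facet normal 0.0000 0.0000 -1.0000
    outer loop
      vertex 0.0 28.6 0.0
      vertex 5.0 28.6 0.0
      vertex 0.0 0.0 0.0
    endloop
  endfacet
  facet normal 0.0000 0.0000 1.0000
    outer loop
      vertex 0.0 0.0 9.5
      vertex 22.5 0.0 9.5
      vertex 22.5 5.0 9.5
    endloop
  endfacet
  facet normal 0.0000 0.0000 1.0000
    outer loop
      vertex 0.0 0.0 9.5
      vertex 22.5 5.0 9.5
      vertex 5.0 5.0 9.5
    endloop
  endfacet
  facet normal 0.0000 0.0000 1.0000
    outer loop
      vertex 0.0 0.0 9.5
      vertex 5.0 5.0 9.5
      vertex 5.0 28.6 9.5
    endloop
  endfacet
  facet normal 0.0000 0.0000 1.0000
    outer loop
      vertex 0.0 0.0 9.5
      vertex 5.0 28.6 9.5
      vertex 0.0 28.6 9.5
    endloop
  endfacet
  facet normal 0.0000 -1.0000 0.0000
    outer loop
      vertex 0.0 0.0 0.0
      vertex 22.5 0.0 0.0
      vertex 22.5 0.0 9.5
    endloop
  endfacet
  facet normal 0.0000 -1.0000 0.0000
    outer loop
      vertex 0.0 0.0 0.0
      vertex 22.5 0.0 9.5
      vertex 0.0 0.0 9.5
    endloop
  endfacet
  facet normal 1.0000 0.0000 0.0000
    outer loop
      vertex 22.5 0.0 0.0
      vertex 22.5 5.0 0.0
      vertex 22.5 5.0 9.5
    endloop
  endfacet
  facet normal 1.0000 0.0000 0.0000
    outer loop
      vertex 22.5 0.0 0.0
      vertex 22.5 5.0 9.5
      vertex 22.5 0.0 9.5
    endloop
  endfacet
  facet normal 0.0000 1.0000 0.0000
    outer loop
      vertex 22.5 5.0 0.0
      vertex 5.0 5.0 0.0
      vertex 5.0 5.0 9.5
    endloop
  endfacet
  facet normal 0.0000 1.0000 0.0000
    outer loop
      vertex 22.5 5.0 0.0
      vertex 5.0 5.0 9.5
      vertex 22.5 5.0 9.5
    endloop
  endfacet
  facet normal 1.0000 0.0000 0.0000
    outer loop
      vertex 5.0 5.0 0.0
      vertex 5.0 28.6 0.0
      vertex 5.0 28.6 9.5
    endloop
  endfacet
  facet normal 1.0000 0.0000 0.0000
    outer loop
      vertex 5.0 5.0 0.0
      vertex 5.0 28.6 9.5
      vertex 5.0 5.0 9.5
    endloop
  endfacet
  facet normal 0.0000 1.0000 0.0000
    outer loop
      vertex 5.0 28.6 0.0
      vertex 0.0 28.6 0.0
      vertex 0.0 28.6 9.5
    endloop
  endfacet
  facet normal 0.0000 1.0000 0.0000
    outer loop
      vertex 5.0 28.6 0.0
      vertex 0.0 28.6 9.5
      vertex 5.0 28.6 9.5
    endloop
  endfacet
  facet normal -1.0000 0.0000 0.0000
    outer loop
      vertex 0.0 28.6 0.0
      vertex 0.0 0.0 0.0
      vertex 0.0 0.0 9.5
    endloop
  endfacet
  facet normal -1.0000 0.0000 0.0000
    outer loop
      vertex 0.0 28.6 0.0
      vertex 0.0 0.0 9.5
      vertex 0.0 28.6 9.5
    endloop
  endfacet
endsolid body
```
; perimeter-only toolpath
G21 ; units = mm
G90 ; absolute positioning
G28 ; home
; layer 1
G0 Z1.6
G0 X0.0 Y0.0
G1 X22.5 Y0.0
G1 X22.5 Y5.0
G1 X5.0 Y5.0
G1 X5.0 Y28.6
G1 X0.0 Y28.6
G1 X0.0 Y0.0
; layer 2
G0 Z3.2
G0 X0.0 Y0.0
G1 X22.5 Y0.0
G1 X22.5 Y5.0
G1 X5.0 Y5.0
G1 X5.0 Y28.6
G1 X0.0 Y28.6
G1 X0.0 Y0.0
; layer 3
G0 Z4.8
G0 X0.0 Y0.0
G1 X22.5 Y0.0
G1 X22.5 Y5.0
G1 X5.0 Y5.0
G1 X5.0 Y28.6
G1 X0.0 Y28.6
G1 X0.0 Y0.0
; layer 4
G0 Z6.3
G0 X0.0 Y0.0
G1 X22.5 Y0.0
G1 X22.5 Y5.0
G1 X5.0 Y5.0
G1 X5.0 Y28.6
G1 X0.0 Y28.6
G1 X0.0 Y0.0
; layer 5
G0 Z7.9
G0 X0.0 Y0.0
G1 X22.5 Y0.0
G1 X22.5 Y5.0
G1 X5.0 Y5.0
G1 X5.0 Y28.6
G1 X0.0 Y28.6
G1 X0.0 Y0.0
; layer 6
G0 Z9.5
G0 X0.0 Y0.0
G1 X22.5 Y0.0
G1 X22.5 Y5.0
G1 X5.0 Y5.0
G1 X5.0 Y28.6
G1 X0.0 Y28.6
G1 X0.0 Y0.0
M2 ; end

The solid is an L-shaped prism: outer 22.5 × 28.6 mm, arm thicknesses ≈ 5 mm (horizontal) and 5 mm (vertical), extruded 9.5 mm in z. Slicing at Δz = 1.6 mm — 6 equal slices spanning the solid's height, so layer i sits at z = i·h/6 — gives 6 non-empty perimeters. Each is a 6-segment closed polygon; G0 lifts to the layer z and rapids to the start vertex, then G1 traces the edges.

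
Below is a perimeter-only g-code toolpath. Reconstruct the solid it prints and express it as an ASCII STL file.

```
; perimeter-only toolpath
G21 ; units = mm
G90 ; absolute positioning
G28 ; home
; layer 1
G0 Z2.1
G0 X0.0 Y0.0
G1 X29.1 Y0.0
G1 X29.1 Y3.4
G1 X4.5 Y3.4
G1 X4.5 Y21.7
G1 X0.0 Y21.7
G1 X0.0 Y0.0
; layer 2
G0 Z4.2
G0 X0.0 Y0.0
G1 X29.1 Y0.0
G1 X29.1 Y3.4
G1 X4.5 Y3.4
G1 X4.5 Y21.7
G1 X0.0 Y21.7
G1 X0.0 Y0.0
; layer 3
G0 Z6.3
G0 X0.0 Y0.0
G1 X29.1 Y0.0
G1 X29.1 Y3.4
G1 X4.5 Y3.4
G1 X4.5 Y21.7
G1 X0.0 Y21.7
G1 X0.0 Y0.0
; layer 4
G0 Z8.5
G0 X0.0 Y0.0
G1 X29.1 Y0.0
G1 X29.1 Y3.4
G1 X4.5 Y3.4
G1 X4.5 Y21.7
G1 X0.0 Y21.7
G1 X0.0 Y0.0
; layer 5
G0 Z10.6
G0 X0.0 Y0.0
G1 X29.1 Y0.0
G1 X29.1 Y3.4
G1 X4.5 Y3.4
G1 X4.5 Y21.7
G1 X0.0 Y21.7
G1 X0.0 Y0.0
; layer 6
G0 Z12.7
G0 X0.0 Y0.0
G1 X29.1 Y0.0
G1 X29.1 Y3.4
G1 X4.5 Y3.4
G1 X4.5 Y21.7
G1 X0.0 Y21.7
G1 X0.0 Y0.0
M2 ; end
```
solid part
  facet normal 0.0000 0.0000 -1.0000
    outer loop
      vertex 29.1 3.4 0.0
      vertex 29.1 0.0 0.0
      vertex 0.0 0.0 0.0
    endloop
  endfacet
  facet normal 0.0000 0.0000 -1.0000
    outer loop
      vertex 4.5 3.4 0.0
      vertex 29.1 3.4 0.0
      vertex 0.0 0.0 0.0
    endloop
  endfacet
  facet normal 0.0000 0.0000 -1.0000
    outer loop
      vertex 4.5 21.7 0.0
      vertex 4.5 3.4 0.0
      vertex 0.0 0.0 0.0
    endloop
  endfacet
  facet normal 0.0000 0.0000 -1.0000
    outer loop
      vertex 0.0 21.7 0.0
      vertex 4.5 21.7 0.0
      vertex 0.0 0.0 0.0
    endloop
  endfacet
  facet normal 0.0000 0.0000 1.0000
    outer loop
      vertex 0.0 0.0 12.7
      vertex 29.1 0.0 12.7
      vertex 29.1 3.4 12.7
    endloop
  endfacet
  facet normal 0.0000 0.0000 1.0000
    outer loop
      vertex 0.0 0.0 12.7
      vertex 29.1 3.4 12.7
      vertex 4.5 3.4 12.7
    endloop
  endfacet
  facet normal 0.0000 0.0000 1.0000
    outer loop
      vertex 0.0 0.0 12.7
      vertex 4.5 3.4 12.7
      vertex 4.5 21.7 12.7
    endloop
  endfacet
  facet normal 0.0000 0.0000 1.0000
    outer loop
      vertex 0.0 0.0 12.7
      vertex 4.5 21.7 12.7
      vertex 0.0 21.7 12.7
    endloop
  endfacet
  facet normal 0.0000 -1.0000 0.0000
    outer loop
      vertex 0.0 0.0 0.0
      vertex 29.1 0.0 0.0
      vertex 29.1 0.0 12.7
    endloop
  endfacet
  facet normal 0.0000 -1.0000 0.0000
    outer loop
      vertex 0.0 0.0 0.0
      vertex 29.1 0.0 12.7
      vertex 0.0 0.0 12.7
    endloop
  endfacet
  facet normal 1.0000 0.0000 0.0000
    outer loop
      vertex 29.1 0.0 0.0
      vertex 29.1 3.4 0.0
      vertex 29.1 3.4 12.7
    endloop
  endfacet
  facet normal 1.0000 0.0000 0.0000
    outer loop
      vertex 29.1 0.0 0.0
      vertex 29.1 3.4 12.7
      vertex 29.1 0.0 12.7
    endloop
  endfacet
  facet normal 0.0000 1.0000 0.0000
    outer loop
      vertex 29.1 3.4 0.0
      vertex 4.5 3.4 0.0
      vertex 4.5 3.4 12.7
    endloop
  endfacet
  facet normal 0.0000 1.0000 0.0000
    outer loop
      vertex 29.1 3.4 0.0
      vertex 4.5 3.4 12.7
      vertex 29.1 3.4 12.7
    endloop
  endfacet
  facet normal 1.0000 0.0000 0.0000
    outer loop
      vertex 4.5 3.4 0.0
      vertex 4.5 21.7 0.0
      vertex 4.5 21.7 12.7
    endloop
  endfacet
  facet normal 1.0000 0.0000 0.0000
    outer loop
      vertex 4.5 3.4 0.0
      vertex 4.5 21.7 12.7
      vertex 4.5 3.4 12.7
    endloop
  endfacet
  facet normal 0.0000 1.0000 0.0000
    outer loop
      vertex 4.5 21.7 0.0
      vertex 0.0 21.7 0.0
      vertex 0.0 21.7 12.7
    endloop
  endfacet
  facet normal 0.0000 1.0000 0.0000
    outer loop
      vertex 4.5 21.7 0.0
      vertex 0.0 21.7 12.7
      vertex 4.5 21.7 12.7
    endloop
  endfacet
  facet normal -1.0000 0.0000 0.0000
    outer loop
      vertex 0.0 21.7 0.0
      vertex 0.0 0.0 0.0
      vertex 0.0 0.0 12.7
    endloop
  endfacet
  facet normal -1.0000 0.0000 0.0000
    outer loop
      vertex 0.0 21.7 0.0
      vertex 0.0 0.0 12.7
      vertex 0.0 21.7 12.7
    endloop
  endfacet
endsolid part

The G0 Z moves step by Δz≈2.1 mm. Every layer's G1 loop is the same polygon, so the solid is a straight extrusion of it from z=0 to z≈12.7. Closing with flat bottom and top caps and triangulating gives 20 facets — an L-shaped prism: outer 29.1 × 21.7 mm, arm thicknesses ≈ 3.4 mm (horizontal) and 4.5 mm (vertical), extruded 12.7 mm in z.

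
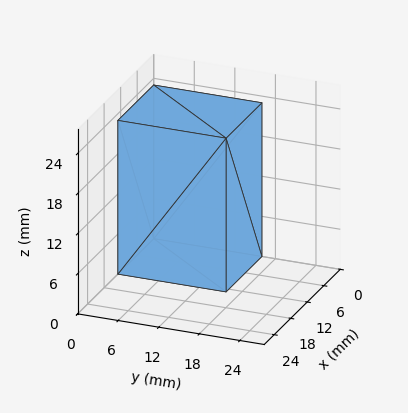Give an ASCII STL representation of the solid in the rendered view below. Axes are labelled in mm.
Reading the render: the shape is a rectangular box, roughly 13 × 16 mm footprint and 23 mm tall (dimensions read to the nearest mm from the axis ticks). For the STL, each face is triangulated and given an outward normal.

solid part
  facet normal 0.0000 0.0000 -1.0000
    outer loop
      vertex 13.0 16.0 0.0
      vertex 13.0 0.0 0.0
      vertex 0.0 0.0 0.0
    endloop
  endfacet
  facet normal 0.0000 0.0000 -1.0000
    outer loop
      vertex 0.0 16.0 0.0
      vertex 13.0 16.0 0.0
      vertex 0.0 0.0 0.0
    endloop
  endfacet
  facet normal 0.0000 0.0000 1.0000
    outer loop
      vertex 0.0 0.0 23.0
      vertex 13.0 0.0 23.0
      vertex 13.0 16.0 23.0
    endloop
  endfacet
  facet normal 0.0000 0.0000 1.0000
    outer loop
      vertex 0.0 0.0 23.0
      vertex 13.0 16.0 23.0
      vertex 0.0 16.0 23.0
    endloop
  endfacet
  facet normal 0.0000 -1.0000 0.0000
    outer loop
      vertex 0.0 0.0 0.0
      vertex 13.0 0.0 0.0
      vertex 13.0 0.0 23.0
    endloop
  endfacet
  facet normal 0.0000 -1.0000 0.0000
    outer loop
      vertex 0.0 0.0 0.0
      vertex 13.0 0.0 23.0
      vertex 0.0 0.0 23.0
    endloop
  endfacet
  facet normal 0.0000 1.0000 0.0000
    outer loop
      vertex 13.0 16.0 23.0
      vertex 13.0 16.0 0.0
      vertex 0.0 16.0 0.0
    endloop
  endfacet
  facet normal 0.0000 1.0000 0.0000
    outer loop
      vertex 0.0 16.0 23.0
      vertex 13.0 16.0 23.0
      vertex 0.0 16.0 0.0
    endloop
  endfacet
  facet normal -1.0000 0.0000 0.0000
    outer loop
      vertex 0.0 16.0 23.0
      vertex 0.0 16.0 0.0
      vertex 0.0 0.0 0.0
    endloop
  endfacet
  facet normal -1.0000 0.0000 0.0000
    outer loop
      vertex 0.0 0.0 23.0
      vertex 0.0 16.0 23.0
      vertex 0.0 0.0 0.0
    endloop
  endfacet
  facet normal 1.0000 0.0000 0.0000
    outer loop
      vertex 13.0 0.0 0.0
      vertex 13.0 16.0 0.0
      vertex 13.0 16.0 23.0
    endloop
  endfacet
  facet normal 1.0000 0.0000 0.0000
    outer loop
      vertex 13.0 0.0 0.0
      vertex 13.0 16.0 23.0
      vertex 13.0 0.0 23.0
    endloop
  endfacet
endsolid part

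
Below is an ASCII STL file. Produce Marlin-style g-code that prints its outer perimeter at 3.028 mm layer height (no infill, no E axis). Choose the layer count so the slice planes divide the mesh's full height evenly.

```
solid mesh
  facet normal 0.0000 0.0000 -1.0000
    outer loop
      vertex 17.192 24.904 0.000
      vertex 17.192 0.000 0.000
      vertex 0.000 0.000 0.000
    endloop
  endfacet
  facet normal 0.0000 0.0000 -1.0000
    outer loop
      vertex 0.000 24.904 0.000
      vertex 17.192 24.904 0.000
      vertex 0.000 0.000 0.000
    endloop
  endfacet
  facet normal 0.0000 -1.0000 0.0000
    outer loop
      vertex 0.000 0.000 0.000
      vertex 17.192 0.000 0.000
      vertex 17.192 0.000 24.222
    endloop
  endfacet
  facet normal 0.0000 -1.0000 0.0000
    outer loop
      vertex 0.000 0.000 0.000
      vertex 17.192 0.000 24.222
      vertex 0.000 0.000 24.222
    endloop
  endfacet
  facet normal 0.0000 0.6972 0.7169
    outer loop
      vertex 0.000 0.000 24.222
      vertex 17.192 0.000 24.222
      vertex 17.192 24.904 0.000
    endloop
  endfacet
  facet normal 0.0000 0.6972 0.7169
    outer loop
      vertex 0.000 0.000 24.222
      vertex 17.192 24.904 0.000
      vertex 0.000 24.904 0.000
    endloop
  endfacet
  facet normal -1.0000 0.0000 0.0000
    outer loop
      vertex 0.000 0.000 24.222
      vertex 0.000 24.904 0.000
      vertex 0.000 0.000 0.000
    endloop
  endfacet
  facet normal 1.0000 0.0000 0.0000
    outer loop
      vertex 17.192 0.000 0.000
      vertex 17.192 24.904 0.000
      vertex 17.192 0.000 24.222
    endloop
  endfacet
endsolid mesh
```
; perimeter-only toolpath
G21 ; units = mm
G90 ; absolute positioning
G28 ; home
; layer 1
G0 Z3.028
G0 X0.000 Y0.000
G1 X17.192 Y0.000
G1 X17.192 Y21.791
G1 X0.000 Y21.791
G1 X0.000 Y0.000
; layer 2
G0 Z6.056
G0 X0.000 Y0.000
G1 X17.192 Y0.000
G1 X17.192 Y18.678
G1 X0.000 Y18.678
G1 X0.000 Y0.000
; layer 3
G0 Z9.083
G0 X0.000 Y0.000
G1 X17.192 Y0.000
G1 X17.192 Y15.565
G1 X0.000 Y15.565
G1 X0.000 Y0.000
; layer 4
G0 Z12.111
G0 X0.000 Y0.000
G1 X17.192 Y0.000
G1 X17.192 Y12.452
G1 X0.000 Y12.452
G1 X0.000 Y0.000
; layer 5
G0 Z15.139
G0 X0.000 Y0.000
G1 X17.192 Y0.000
G1 X17.192 Y9.339
G1 X0.000 Y9.339
G1 X0.000 Y0.000
; layer 6
G0 Z18.166
G0 X0.000 Y0.000
G1 X17.192 Y0.000
G1 X17.192 Y6.226
G1 X0.000 Y6.226
G1 X0.000 Y0.000
; layer 7
G0 Z21.194
G0 X0.000 Y0.000
G1 X17.192 Y0.000
G1 X17.192 Y3.113
G1 X0.000 Y3.113
G1 X0.000 Y0.000
M2 ; end

The solid is a wedge (ramp): 17.2 × 24.9 mm base, rising to 24.2 mm along the y=0 edge and sloping linearly to z=0 at y=24.9. Slicing at Δz = 3.028 mm — 8 equal slices spanning the solid's height, so layer i sits at z = i·h/8 — gives 7 non-empty perimeters. Each is a 4-segment closed polygon; G0 lifts to the layer z and rapids to the start vertex, then G1 traces the edges. The cross-section shrinks linearly with z (the slice at the apex is degenerate and omitted).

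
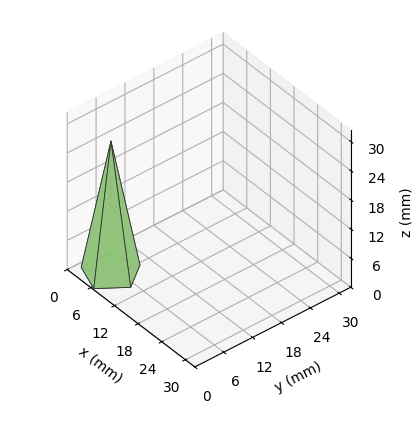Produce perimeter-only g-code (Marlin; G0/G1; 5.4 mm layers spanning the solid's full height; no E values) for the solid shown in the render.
Reading the render: the shape is a regular 5-sided pyramid, base circumscribed radius ≈ 5 mm, apex at z ≈ 27 mm (dimensions read to the nearest mm from the axis ticks). For the g-code, the solid's height is divided into equal slices at the stated Δz and each level perimeter traced with G1 moves after a G0 lift.

; perimeter-only toolpath
G21 ; units = mm
G90 ; absolute positioning
G28 ; home
; layer 1
G0 Z5.4
G0 X9.0 Y5.0
G1 X6.2 Y8.8
G1 X1.8 Y7.3
G1 X1.8 Y2.7
G1 X6.2 Y1.2
G1 X9.0 Y5.0
; layer 2
G0 Z10.8
G0 X8.0 Y5.0
G1 X5.9 Y7.9
G1 X2.6 Y6.7
G1 X2.6 Y3.3
G1 X5.9 Y2.1
G1 X8.0 Y5.0
; layer 3
G0 Z16.2
G0 X7.0 Y5.0
G1 X5.6 Y6.9
G1 X3.4 Y6.2
G1 X3.4 Y3.8
G1 X5.6 Y3.1
G1 X7.0 Y5.0
; layer 4
G0 Z21.6
G0 X6.0 Y5.0
G1 X5.3 Y6.0
G1 X4.2 Y5.6
G1 X4.2 Y4.4
G1 X5.3 Y4.0
G1 X6.0 Y5.0
M2 ; end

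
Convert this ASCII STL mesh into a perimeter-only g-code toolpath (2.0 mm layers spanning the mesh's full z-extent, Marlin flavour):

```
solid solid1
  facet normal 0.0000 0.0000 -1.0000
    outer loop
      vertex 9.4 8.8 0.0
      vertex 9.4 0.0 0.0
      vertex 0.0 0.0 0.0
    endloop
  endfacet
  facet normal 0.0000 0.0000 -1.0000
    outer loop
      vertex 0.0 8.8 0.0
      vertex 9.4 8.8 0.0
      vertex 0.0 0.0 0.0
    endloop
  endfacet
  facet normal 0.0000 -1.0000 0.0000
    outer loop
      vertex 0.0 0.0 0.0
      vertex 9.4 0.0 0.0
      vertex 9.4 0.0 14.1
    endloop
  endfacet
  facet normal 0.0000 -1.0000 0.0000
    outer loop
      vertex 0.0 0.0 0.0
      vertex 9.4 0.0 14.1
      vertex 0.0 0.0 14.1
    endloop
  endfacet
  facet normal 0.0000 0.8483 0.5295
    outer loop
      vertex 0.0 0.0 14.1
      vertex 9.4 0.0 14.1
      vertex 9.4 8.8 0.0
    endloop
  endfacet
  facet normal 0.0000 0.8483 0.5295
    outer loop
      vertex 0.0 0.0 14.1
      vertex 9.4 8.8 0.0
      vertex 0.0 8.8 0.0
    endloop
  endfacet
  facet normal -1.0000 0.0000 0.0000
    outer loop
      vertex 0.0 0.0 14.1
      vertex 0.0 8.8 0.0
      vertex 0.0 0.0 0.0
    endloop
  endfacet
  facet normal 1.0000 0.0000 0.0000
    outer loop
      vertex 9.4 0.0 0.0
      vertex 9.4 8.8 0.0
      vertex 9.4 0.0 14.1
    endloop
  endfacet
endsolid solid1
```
; perimeter-only toolpath
G21 ; units = mm
G90 ; absolute positioning
G28 ; home
; layer 1
G0 Z2.0
G0 X0.0 Y0.0
G1 X9.4 Y0.0
G1 X9.4 Y7.5
G1 X0.0 Y7.5
G1 X0.0 Y0.0
; layer 2
G0 Z4.0
G0 X0.0 Y0.0
G1 X9.4 Y0.0
G1 X9.4 Y6.3
G1 X0.0 Y6.3
G1 X0.0 Y0.0
; layer 3
G0 Z6.0
G0 X0.0 Y0.0
G1 X9.4 Y0.0
G1 X9.4 Y5.0
G1 X0.0 Y5.0
G1 X0.0 Y0.0
; layer 4
G0 Z8.1
G0 X0.0 Y0.0
G1 X9.4 Y0.0
G1 X9.4 Y3.8
G1 X0.0 Y3.8
G1 X0.0 Y0.0
; layer 5
G0 Z10.1
G0 X0.0 Y0.0
G1 X9.4 Y0.0
G1 X9.4 Y2.5
G1 X0.0 Y2.5
G1 X0.0 Y0.0
; layer 6
G0 Z12.1
G0 X0.0 Y0.0
G1 X9.4 Y0.0
G1 X9.4 Y1.3
G1 X0.0 Y1.3
G1 X0.0 Y0.0
M2 ; end

The solid is a wedge (ramp): 9.4 × 8.8 mm base, rising to 14.1 mm along the y=0 edge and sloping linearly to z=0 at y=8.8. Slicing at Δz = 2.0 mm — 7 equal slices spanning the solid's height, so layer i sits at z = i·h/7 — gives 6 non-empty perimeters. Each is a 4-segment closed polygon; G0 lifts to the layer z and rapids to the start vertex, then G1 traces the edges. The cross-section shrinks linearly with z (the slice at the apex is degenerate and omitted).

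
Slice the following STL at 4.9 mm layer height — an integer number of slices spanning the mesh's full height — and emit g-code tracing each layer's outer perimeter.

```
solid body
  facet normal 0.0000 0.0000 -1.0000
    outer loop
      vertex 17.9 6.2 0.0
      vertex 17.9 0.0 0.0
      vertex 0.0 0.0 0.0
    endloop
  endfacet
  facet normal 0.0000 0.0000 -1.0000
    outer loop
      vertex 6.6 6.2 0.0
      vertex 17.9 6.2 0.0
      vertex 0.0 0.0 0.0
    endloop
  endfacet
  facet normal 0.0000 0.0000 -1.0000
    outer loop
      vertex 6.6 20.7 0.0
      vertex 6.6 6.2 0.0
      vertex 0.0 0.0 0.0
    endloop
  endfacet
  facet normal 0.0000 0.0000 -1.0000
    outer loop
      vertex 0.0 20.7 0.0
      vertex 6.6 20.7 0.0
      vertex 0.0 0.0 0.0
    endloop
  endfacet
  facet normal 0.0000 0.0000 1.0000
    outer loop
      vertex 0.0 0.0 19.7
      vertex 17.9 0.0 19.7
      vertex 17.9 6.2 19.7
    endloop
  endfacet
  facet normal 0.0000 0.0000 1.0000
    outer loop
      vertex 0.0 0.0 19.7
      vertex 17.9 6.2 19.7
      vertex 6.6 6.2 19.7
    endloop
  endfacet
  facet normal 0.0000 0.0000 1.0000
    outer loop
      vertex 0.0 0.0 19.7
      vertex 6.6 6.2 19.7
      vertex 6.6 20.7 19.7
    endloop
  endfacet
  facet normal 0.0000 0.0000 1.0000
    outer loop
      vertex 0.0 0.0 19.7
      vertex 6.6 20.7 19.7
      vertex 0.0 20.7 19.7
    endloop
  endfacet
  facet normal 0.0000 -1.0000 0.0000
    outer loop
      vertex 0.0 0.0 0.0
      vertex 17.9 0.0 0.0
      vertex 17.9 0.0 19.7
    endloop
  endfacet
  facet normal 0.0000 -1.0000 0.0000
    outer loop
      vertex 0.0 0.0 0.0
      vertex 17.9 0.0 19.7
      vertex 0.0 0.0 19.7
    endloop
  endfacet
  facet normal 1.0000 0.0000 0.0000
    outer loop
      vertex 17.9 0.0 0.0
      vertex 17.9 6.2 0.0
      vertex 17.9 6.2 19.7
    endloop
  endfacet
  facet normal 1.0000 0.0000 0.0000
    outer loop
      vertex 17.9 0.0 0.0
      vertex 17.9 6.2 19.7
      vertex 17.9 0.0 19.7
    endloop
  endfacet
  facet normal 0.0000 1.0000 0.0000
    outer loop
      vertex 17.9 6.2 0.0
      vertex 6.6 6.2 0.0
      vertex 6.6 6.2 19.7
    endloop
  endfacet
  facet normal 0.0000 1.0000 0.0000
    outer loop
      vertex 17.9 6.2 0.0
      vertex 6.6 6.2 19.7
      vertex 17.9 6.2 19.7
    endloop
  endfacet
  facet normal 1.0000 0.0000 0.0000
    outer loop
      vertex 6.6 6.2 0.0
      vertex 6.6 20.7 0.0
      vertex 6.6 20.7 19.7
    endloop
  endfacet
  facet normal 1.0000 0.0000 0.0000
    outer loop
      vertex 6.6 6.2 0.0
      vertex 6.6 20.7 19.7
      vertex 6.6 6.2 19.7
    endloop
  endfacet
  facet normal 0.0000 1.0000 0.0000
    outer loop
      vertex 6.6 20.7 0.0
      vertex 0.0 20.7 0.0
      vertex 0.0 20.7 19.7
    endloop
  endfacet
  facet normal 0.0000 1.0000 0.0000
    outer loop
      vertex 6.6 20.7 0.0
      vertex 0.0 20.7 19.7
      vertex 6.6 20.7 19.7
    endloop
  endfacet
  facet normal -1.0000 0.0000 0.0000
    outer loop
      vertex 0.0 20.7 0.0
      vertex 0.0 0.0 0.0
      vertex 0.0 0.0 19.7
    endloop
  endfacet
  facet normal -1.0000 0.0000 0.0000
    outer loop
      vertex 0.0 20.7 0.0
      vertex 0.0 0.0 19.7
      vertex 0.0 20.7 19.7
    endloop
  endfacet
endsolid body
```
; perimeter-only toolpath
G21 ; units = mm
G90 ; absolute positioning
G28 ; home
; layer 1
G0 Z4.9
G0 X0.0 Y0.0
G1 X17.9 Y0.0
G1 X17.9 Y6.2
G1 X6.6 Y6.2
G1 X6.6 Y20.7
G1 X0.0 Y20.7
G1 X0.0 Y0.0
; layer 2
G0 Z9.8
G0 X0.0 Y0.0
G1 X17.9 Y0.0
G1 X17.9 Y6.2
G1 X6.6 Y6.2
G1 X6.6 Y20.7
G1 X0.0 Y20.7
G1 X0.0 Y0.0
; layer 3
G0 Z14.8
G0 X0.0 Y0.0
G1 X17.9 Y0.0
G1 X17.9 Y6.2
G1 X6.6 Y6.2
G1 X6.6 Y20.7
G1 X0.0 Y20.7
G1 X0.0 Y0.0
; layer 4
G0 Z19.7
G0 X0.0 Y0.0
G1 X17.9 Y0.0
G1 X17.9 Y6.2
G1 X6.6 Y6.2
G1 X6.6 Y20.7
G1 X0.0 Y20.7
G1 X0.0 Y0.0
M2 ; end

The solid is an L-shaped prism: outer 17.9 × 20.7 mm, arm thicknesses ≈ 6.2 mm (horizontal) and 6.6 mm (vertical), extruded 19.7 mm in z. Slicing at Δz = 4.9 mm — 4 equal slices spanning the solid's height, so layer i sits at z = i·h/4 — gives 4 non-empty perimeters. Each is a 6-segment closed polygon; G0 lifts to the layer z and rapids to the start vertex, then G1 traces the edges.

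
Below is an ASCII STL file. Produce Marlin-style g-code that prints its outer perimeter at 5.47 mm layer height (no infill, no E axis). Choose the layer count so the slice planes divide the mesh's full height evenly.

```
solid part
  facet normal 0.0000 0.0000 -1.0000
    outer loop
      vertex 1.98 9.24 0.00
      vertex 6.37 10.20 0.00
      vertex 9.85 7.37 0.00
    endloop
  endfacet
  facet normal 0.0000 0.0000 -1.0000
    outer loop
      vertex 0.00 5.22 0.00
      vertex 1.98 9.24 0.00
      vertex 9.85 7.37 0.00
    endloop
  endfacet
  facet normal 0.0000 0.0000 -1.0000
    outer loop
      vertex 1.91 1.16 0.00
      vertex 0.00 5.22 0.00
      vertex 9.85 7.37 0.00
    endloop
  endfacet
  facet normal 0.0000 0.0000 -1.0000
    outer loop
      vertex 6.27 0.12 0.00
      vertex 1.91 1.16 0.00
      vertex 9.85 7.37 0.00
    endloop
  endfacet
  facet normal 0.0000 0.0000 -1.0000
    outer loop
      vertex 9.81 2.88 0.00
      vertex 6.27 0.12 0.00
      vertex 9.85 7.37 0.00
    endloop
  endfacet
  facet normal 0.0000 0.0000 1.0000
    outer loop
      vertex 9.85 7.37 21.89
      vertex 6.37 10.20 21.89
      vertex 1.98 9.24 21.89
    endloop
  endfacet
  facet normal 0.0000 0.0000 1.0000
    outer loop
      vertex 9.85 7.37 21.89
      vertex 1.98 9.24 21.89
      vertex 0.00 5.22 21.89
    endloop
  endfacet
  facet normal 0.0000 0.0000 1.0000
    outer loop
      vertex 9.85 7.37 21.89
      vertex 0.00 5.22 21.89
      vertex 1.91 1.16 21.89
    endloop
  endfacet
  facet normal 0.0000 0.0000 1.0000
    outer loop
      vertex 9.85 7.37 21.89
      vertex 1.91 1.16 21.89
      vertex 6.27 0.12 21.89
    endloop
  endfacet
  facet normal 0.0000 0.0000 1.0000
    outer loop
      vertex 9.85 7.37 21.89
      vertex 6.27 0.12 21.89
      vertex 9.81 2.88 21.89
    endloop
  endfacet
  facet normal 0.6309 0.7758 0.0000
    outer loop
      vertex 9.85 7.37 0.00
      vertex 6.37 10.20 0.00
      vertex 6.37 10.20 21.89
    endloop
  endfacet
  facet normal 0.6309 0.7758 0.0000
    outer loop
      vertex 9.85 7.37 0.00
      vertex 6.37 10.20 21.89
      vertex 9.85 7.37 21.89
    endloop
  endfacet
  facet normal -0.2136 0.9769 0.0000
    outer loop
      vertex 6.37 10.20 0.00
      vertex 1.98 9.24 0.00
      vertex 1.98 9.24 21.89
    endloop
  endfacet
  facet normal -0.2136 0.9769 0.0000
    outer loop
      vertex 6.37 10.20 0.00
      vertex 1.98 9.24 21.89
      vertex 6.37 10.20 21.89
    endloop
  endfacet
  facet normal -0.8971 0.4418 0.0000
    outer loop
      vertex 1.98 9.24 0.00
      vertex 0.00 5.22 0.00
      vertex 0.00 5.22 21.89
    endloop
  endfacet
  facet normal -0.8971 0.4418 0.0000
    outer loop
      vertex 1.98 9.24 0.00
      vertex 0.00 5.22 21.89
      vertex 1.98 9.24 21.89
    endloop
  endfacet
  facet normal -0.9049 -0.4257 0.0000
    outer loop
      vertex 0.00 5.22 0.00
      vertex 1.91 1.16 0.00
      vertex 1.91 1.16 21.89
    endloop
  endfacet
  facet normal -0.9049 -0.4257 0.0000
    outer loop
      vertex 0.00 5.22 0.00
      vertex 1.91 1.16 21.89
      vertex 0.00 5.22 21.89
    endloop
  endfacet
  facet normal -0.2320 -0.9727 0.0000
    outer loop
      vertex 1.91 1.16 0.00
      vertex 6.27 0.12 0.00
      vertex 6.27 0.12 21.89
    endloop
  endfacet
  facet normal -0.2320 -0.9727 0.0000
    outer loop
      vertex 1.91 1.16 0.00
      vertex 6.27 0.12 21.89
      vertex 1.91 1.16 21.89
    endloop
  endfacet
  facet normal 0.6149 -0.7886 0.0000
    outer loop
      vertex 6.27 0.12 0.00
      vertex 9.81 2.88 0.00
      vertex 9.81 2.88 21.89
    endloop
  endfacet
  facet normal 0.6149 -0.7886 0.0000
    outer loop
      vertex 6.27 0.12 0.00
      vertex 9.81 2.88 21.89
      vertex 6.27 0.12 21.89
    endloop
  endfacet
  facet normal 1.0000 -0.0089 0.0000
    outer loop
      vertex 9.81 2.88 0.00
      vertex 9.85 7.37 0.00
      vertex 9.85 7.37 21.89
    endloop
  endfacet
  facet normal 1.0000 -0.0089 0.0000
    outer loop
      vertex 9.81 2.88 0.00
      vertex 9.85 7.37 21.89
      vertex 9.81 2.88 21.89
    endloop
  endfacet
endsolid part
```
; perimeter-only toolpath
G21 ; units = mm
G90 ; absolute positioning
G28 ; home
; layer 1
G0 Z5.47
G0 X9.85 Y7.37
G1 X6.37 Y10.20
G1 X1.98 Y9.24
G1 X0.00 Y5.22
G1 X1.91 Y1.16
G1 X6.27 Y0.12
G1 X9.81 Y2.88
G1 X9.85 Y7.37
; layer 2
G0 Z10.95
G0 X9.85 Y7.37
G1 X6.37 Y10.20
G1 X1.98 Y9.24
G1 X0.00 Y5.22
G1 X1.91 Y1.16
G1 X6.27 Y0.12
G1 X9.81 Y2.88
G1 X9.85 Y7.37
; layer 3
G0 Z16.42
G0 X9.85 Y7.37
G1 X6.37 Y10.20
G1 X1.98 Y9.24
G1 X0.00 Y5.22
G1 X1.91 Y1.16
G1 X6.27 Y0.12
G1 X9.81 Y2.88
G1 X9.85 Y7.37
; layer 4
G0 Z21.89
G0 X9.85 Y7.37
G1 X6.37 Y10.20
G1 X1.98 Y9.24
G1 X0.00 Y5.22
G1 X1.91 Y1.16
G1 X6.27 Y0.12
G1 X9.81 Y2.88
G1 X9.85 Y7.37
M2 ; end

The solid is a regular 7-sided prism (a cylinder approximated with 7 flat sides), circumscribed radius ≈ 5.17 mm, height ≈ 21.9 mm. Slicing at Δz = 5.47 mm — 4 equal slices spanning the solid's height, so layer i sits at z = i·h/4 — gives 4 non-empty perimeters. Each is a 7-segment closed polygon; G0 lifts to the layer z and rapids to the start vertex, then G1 traces the edges.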